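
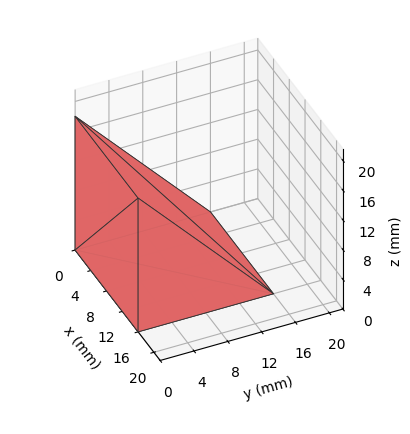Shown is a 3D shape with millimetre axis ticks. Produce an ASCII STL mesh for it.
Reading the render: the shape is a wedge (ramp): 16 × 16 mm base, rising to 18 mm along the y=0 edge and sloping linearly to z=0 at y=16 (dimensions read to the nearest mm from the axis ticks). For the STL, each face is triangulated and given an outward normal.

solid part
  facet normal 0.0000 0.0000 -1.0000
    outer loop
      vertex 16.00 16.00 0.00
      vertex 16.00 0.00 0.00
      vertex 0.00 0.00 0.00
    endloop
  endfacet
  facet normal 0.0000 0.0000 -1.0000
    outer loop
      vertex 0.00 16.00 0.00
      vertex 16.00 16.00 0.00
      vertex 0.00 0.00 0.00
    endloop
  endfacet
  facet normal 0.0000 -1.0000 0.0000
    outer loop
      vertex 0.00 0.00 0.00
      vertex 16.00 0.00 0.00
      vertex 16.00 0.00 18.00
    endloop
  endfacet
  facet normal 0.0000 -1.0000 0.0000
    outer loop
      vertex 0.00 0.00 0.00
      vertex 16.00 0.00 18.00
      vertex 0.00 0.00 18.00
    endloop
  endfacet
  facet normal 0.0000 0.7474 0.6644
    outer loop
      vertex 0.00 0.00 18.00
      vertex 16.00 0.00 18.00
      vertex 16.00 16.00 0.00
    endloop
  endfacet
  facet normal 0.0000 0.7474 0.6644
    outer loop
      vertex 0.00 0.00 18.00
      vertex 16.00 16.00 0.00
      vertex 0.00 16.00 0.00
    endloop
  endfacet
  facet normal -1.0000 0.0000 0.0000
    outer loop
      vertex 0.00 0.00 18.00
      vertex 0.00 16.00 0.00
      vertex 0.00 0.00 0.00
    endloop
  endfacet
  facet normal 1.0000 0.0000 0.0000
    outer loop
      vertex 16.00 0.00 0.00
      vertex 16.00 16.00 0.00
      vertex 16.00 0.00 18.00
    endloop
  endfacet
endsolid part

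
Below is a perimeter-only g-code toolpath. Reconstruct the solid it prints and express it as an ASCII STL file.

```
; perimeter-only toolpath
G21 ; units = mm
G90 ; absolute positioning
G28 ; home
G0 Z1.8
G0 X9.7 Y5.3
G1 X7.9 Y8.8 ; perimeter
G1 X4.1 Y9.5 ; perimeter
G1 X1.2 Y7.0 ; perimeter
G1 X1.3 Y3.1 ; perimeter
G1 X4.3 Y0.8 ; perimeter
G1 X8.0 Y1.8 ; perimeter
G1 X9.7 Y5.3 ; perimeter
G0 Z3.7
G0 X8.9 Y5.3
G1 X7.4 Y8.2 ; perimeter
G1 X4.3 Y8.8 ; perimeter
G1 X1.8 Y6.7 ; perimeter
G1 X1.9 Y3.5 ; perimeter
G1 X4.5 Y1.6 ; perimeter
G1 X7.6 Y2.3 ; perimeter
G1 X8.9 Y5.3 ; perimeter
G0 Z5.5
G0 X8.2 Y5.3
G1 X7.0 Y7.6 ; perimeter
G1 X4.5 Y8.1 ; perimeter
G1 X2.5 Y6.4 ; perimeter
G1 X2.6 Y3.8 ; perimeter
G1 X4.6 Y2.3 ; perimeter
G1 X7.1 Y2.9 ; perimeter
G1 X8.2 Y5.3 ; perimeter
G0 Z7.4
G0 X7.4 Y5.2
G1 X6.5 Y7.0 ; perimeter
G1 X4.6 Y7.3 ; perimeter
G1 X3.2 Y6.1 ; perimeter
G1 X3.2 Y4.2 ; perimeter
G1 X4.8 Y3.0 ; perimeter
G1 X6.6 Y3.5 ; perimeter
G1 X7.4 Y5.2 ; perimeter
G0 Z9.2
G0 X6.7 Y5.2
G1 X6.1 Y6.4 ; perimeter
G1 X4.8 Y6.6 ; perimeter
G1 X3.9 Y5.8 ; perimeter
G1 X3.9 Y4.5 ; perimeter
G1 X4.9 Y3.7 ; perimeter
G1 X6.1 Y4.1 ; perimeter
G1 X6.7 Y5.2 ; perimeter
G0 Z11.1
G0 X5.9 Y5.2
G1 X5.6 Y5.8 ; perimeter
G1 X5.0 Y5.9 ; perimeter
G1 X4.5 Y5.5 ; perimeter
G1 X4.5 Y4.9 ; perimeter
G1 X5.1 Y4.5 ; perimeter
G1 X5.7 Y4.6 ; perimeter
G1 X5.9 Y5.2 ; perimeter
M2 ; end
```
solid part
  facet normal 0.0000 0.0000 -1.0000
    outer loop
      vertex 3.9 10.2 0.0
      vertex 8.3 9.4 0.0
      vertex 10.4 5.3 0.0
    endloop
  endfacet
  facet normal 0.0000 0.0000 -1.0000
    outer loop
      vertex 0.5 7.3 0.0
      vertex 3.9 10.2 0.0
      vertex 10.4 5.3 0.0
    endloop
  endfacet
  facet normal 0.0000 0.0000 -1.0000
    outer loop
      vertex 0.6 2.8 0.0
      vertex 0.5 7.3 0.0
      vertex 10.4 5.3 0.0
    endloop
  endfacet
  facet normal 0.0000 0.0000 -1.0000
    outer loop
      vertex 4.2 0.1 0.0
      vertex 0.6 2.8 0.0
      vertex 10.4 5.3 0.0
    endloop
  endfacet
  facet normal 0.0000 0.0000 -1.0000
    outer loop
      vertex 8.5 1.2 0.0
      vertex 4.2 0.1 0.0
      vertex 10.4 5.3 0.0
    endloop
  endfacet
  facet normal 0.8368 0.4286 0.3406
    outer loop
      vertex 10.4 5.3 0.0
      vertex 8.3 9.4 0.0
      vertex 5.2 5.2 12.9
    endloop
  endfacet
  facet normal 0.1681 0.9247 0.3415
    outer loop
      vertex 8.3 9.4 0.0
      vertex 3.9 10.2 0.0
      vertex 5.2 5.2 12.9
    endloop
  endfacet
  facet normal -0.6105 0.7158 0.3390
    outer loop
      vertex 3.9 10.2 0.0
      vertex 0.5 7.3 0.0
      vertex 5.2 5.2 12.9
    endloop
  endfacet
  facet normal -0.9405 -0.0209 0.3392
    outer loop
      vertex 0.5 7.3 0.0
      vertex 0.6 2.8 0.0
      vertex 5.2 5.2 12.9
    endloop
  endfacet
  facet normal -0.5640 -0.7520 0.3410
    outer loop
      vertex 0.6 2.8 0.0
      vertex 4.2 0.1 0.0
      vertex 5.2 5.2 12.9
    endloop
  endfacet
  facet normal 0.2329 -0.9104 0.3419
    outer loop
      vertex 4.2 0.1 0.0
      vertex 8.5 1.2 0.0
      vertex 5.2 5.2 12.9
    endloop
  endfacet
  facet normal 0.8530 -0.3953 0.3408
    outer loop
      vertex 8.5 1.2 0.0
      vertex 10.4 5.3 0.0
      vertex 5.2 5.2 12.9
    endloop
  endfacet
endsolid part

The G0 Z moves step by Δz≈1.8 mm. The G1 loops shrink linearly with z, so the solid tapers from its base footprint up to z≈12.9. Closing with a flat bottom cap and the tapered top and triangulating gives 12 facets — a regular 7-sided pyramid, base circumscribed radius ≈ 5.2 mm, apex at z ≈ 12.9 mm.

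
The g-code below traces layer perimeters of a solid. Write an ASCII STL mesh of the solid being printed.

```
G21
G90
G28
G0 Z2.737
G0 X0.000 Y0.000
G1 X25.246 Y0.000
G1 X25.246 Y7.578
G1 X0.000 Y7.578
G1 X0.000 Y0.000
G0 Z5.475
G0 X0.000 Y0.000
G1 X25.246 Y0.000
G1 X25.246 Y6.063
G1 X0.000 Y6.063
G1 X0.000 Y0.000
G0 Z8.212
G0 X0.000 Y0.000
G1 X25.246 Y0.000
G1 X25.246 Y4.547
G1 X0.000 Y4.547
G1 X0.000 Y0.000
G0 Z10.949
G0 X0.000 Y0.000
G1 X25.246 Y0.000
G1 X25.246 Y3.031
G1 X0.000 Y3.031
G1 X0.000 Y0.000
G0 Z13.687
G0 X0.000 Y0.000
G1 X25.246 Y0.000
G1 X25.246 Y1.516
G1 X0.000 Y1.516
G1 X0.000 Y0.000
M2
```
solid part
  facet normal 0.0000 0.0000 -1.0000
    outer loop
      vertex 25.246 9.094 0.000
      vertex 25.246 0.000 0.000
      vertex 0.000 0.000 0.000
    endloop
  endfacet
  facet normal 0.0000 0.0000 -1.0000
    outer loop
      vertex 0.000 9.094 0.000
      vertex 25.246 9.094 0.000
      vertex 0.000 0.000 0.000
    endloop
  endfacet
  facet normal 0.0000 -1.0000 0.0000
    outer loop
      vertex 0.000 0.000 0.000
      vertex 25.246 0.000 0.000
      vertex 25.246 0.000 16.424
    endloop
  endfacet
  facet normal 0.0000 -1.0000 0.0000
    outer loop
      vertex 0.000 0.000 0.000
      vertex 25.246 0.000 16.424
      vertex 0.000 0.000 16.424
    endloop
  endfacet
  facet normal 0.0000 0.8748 0.4844
    outer loop
      vertex 0.000 0.000 16.424
      vertex 25.246 0.000 16.424
      vertex 25.246 9.094 0.000
    endloop
  endfacet
  facet normal 0.0000 0.8748 0.4844
    outer loop
      vertex 0.000 0.000 16.424
      vertex 25.246 9.094 0.000
      vertex 0.000 9.094 0.000
    endloop
  endfacet
  facet normal -1.0000 0.0000 0.0000
    outer loop
      vertex 0.000 0.000 16.424
      vertex 0.000 9.094 0.000
      vertex 0.000 0.000 0.000
    endloop
  endfacet
  facet normal 1.0000 0.0000 0.0000
    outer loop
      vertex 25.246 0.000 0.000
      vertex 25.246 9.094 0.000
      vertex 25.246 0.000 16.424
    endloop
  endfacet
endsolid part

The G0 Z moves step by Δz≈2.737 mm. The G1 loops shrink linearly with z, so the solid tapers from its base footprint up to z≈16.4. Closing with a flat bottom cap and the tapered top and triangulating gives 8 facets — a wedge (ramp): 25.2 × 9.09 mm base, rising to 16.4 mm along the y=0 edge and sloping linearly to z=0 at y=9.09.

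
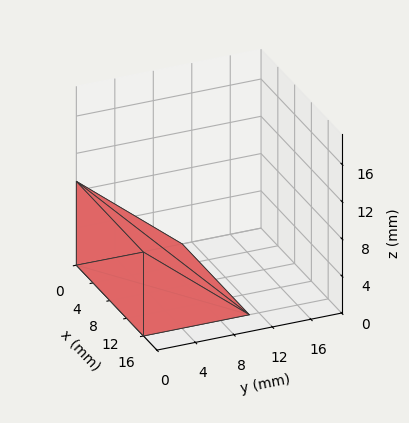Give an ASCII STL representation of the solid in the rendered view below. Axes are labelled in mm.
Reading the render: the shape is a wedge (ramp): 16 × 11 mm base, rising to 9 mm along the y=0 edge and sloping linearly to z=0 at y=11 (dimensions read to the nearest mm from the axis ticks). For the STL, each face is triangulated and given an outward normal.

solid part
  facet normal 0.0000 0.0000 -1.0000
    outer loop
      vertex 16.0 11.0 0.0
      vertex 16.0 0.0 0.0
      vertex 0.0 0.0 0.0
    endloop
  endfacet
  facet normal 0.0000 0.0000 -1.0000
    outer loop
      vertex 0.0 11.0 0.0
      vertex 16.0 11.0 0.0
      vertex 0.0 0.0 0.0
    endloop
  endfacet
  facet normal 0.0000 -1.0000 0.0000
    outer loop
      vertex 0.0 0.0 0.0
      vertex 16.0 0.0 0.0
      vertex 16.0 0.0 9.0
    endloop
  endfacet
  facet normal 0.0000 -1.0000 0.0000
    outer loop
      vertex 0.0 0.0 0.0
      vertex 16.0 0.0 9.0
      vertex 0.0 0.0 9.0
    endloop
  endfacet
  facet normal 0.0000 0.6332 0.7740
    outer loop
      vertex 0.0 0.0 9.0
      vertex 16.0 0.0 9.0
      vertex 16.0 11.0 0.0
    endloop
  endfacet
  facet normal 0.0000 0.6332 0.7740
    outer loop
      vertex 0.0 0.0 9.0
      vertex 16.0 11.0 0.0
      vertex 0.0 11.0 0.0
    endloop
  endfacet
  facet normal -1.0000 0.0000 0.0000
    outer loop
      vertex 0.0 0.0 9.0
      vertex 0.0 11.0 0.0
      vertex 0.0 0.0 0.0
    endloop
  endfacet
  facet normal 1.0000 0.0000 0.0000
    outer loop
      vertex 16.0 0.0 0.0
      vertex 16.0 11.0 0.0
      vertex 16.0 0.0 9.0
    endloop
  endfacet
endsolid part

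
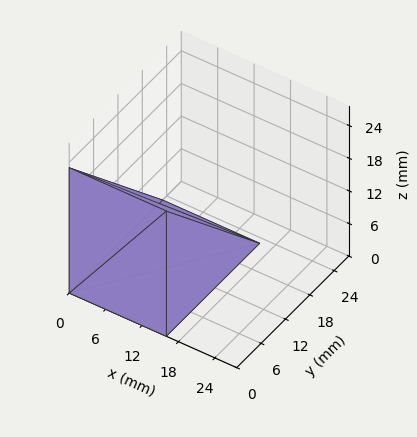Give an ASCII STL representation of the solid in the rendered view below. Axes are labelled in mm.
Reading the render: the shape is a wedge (ramp): 16 × 23 mm base, rising to 23 mm along the y=0 edge and sloping linearly to z=0 at y=23 (dimensions read to the nearest mm from the axis ticks). For the STL, each face is triangulated and given an outward normal.

solid part
  facet normal 0.0000 0.0000 -1.0000
    outer loop
      vertex 16.0 23.0 0.0
      vertex 16.0 0.0 0.0
      vertex 0.0 0.0 0.0
    endloop
  endfacet
  facet normal 0.0000 0.0000 -1.0000
    outer loop
      vertex 0.0 23.0 0.0
      vertex 16.0 23.0 0.0
      vertex 0.0 0.0 0.0
    endloop
  endfacet
  facet normal 0.0000 -1.0000 0.0000
    outer loop
      vertex 0.0 0.0 0.0
      vertex 16.0 0.0 0.0
      vertex 16.0 0.0 23.0
    endloop
  endfacet
  facet normal 0.0000 -1.0000 0.0000
    outer loop
      vertex 0.0 0.0 0.0
      vertex 16.0 0.0 23.0
      vertex 0.0 0.0 23.0
    endloop
  endfacet
  facet normal 0.0000 0.7071 0.7071
    outer loop
      vertex 0.0 0.0 23.0
      vertex 16.0 0.0 23.0
      vertex 16.0 23.0 0.0
    endloop
  endfacet
  facet normal 0.0000 0.7071 0.7071
    outer loop
      vertex 0.0 0.0 23.0
      vertex 16.0 23.0 0.0
      vertex 0.0 23.0 0.0
    endloop
  endfacet
  facet normal -1.0000 0.0000 0.0000
    outer loop
      vertex 0.0 0.0 23.0
      vertex 0.0 23.0 0.0
      vertex 0.0 0.0 0.0
    endloop
  endfacet
  facet normal 1.0000 0.0000 0.0000
    outer loop
      vertex 16.0 0.0 0.0
      vertex 16.0 23.0 0.0
      vertex 16.0 0.0 23.0
    endloop
  endfacet
endsolid part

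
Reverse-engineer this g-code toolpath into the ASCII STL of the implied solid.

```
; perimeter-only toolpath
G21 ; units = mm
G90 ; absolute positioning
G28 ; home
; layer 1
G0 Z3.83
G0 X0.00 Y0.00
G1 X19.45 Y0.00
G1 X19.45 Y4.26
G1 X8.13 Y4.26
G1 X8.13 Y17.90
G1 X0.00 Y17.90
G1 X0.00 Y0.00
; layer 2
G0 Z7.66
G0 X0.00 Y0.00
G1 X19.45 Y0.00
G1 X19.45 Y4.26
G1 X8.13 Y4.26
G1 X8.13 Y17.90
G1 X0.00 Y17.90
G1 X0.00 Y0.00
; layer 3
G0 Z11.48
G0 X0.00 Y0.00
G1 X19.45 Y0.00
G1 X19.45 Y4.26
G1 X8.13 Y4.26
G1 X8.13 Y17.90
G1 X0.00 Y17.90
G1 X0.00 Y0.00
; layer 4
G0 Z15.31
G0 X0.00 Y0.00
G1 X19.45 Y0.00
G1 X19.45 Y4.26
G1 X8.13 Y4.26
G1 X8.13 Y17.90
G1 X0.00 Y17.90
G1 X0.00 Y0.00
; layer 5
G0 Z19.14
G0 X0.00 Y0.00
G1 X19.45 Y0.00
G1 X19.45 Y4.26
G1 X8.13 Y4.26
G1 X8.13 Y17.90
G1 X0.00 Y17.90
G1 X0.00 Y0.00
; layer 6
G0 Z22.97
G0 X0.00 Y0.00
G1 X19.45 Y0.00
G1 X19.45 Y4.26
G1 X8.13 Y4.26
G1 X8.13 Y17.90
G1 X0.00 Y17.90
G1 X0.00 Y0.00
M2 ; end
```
solid part
  facet normal 0.0000 0.0000 -1.0000
    outer loop
      vertex 19.45 4.26 0.00
      vertex 19.45 0.00 0.00
      vertex 0.00 0.00 0.00
    endloop
  endfacet
  facet normal 0.0000 0.0000 -1.0000
    outer loop
      vertex 8.13 4.26 0.00
      vertex 19.45 4.26 0.00
      vertex 0.00 0.00 0.00
    endloop
  endfacet
  facet normal 0.0000 0.0000 -1.0000
    outer loop
      vertex 8.13 17.90 0.00
      vertex 8.13 4.26 0.00
      vertex 0.00 0.00 0.00
    endloop
  endfacet
  facet normal 0.0000 0.0000 -1.0000
    outer loop
      vertex 0.00 17.90 0.00
      vertex 8.13 17.90 0.00
      vertex 0.00 0.00 0.00
    endloop
  endfacet
  facet normal 0.0000 0.0000 1.0000
    outer loop
      vertex 0.00 0.00 22.97
      vertex 19.45 0.00 22.97
      vertex 19.45 4.26 22.97
    endloop
  endfacet
  facet normal 0.0000 0.0000 1.0000
    outer loop
      vertex 0.00 0.00 22.97
      vertex 19.45 4.26 22.97
      vertex 8.13 4.26 22.97
    endloop
  endfacet
  facet normal 0.0000 0.0000 1.0000
    outer loop
      vertex 0.00 0.00 22.97
      vertex 8.13 4.26 22.97
      vertex 8.13 17.90 22.97
    endloop
  endfacet
  facet normal 0.0000 0.0000 1.0000
    outer loop
      vertex 0.00 0.00 22.97
      vertex 8.13 17.90 22.97
      vertex 0.00 17.90 22.97
    endloop
  endfacet
  facet normal 0.0000 -1.0000 0.0000
    outer loop
      vertex 0.00 0.00 0.00
      vertex 19.45 0.00 0.00
      vertex 19.45 0.00 22.97
    endloop
  endfacet
  facet normal 0.0000 -1.0000 0.0000
    outer loop
      vertex 0.00 0.00 0.00
      vertex 19.45 0.00 22.97
      vertex 0.00 0.00 22.97
    endloop
  endfacet
  facet normal 1.0000 0.0000 0.0000
    outer loop
      vertex 19.45 0.00 0.00
      vertex 19.45 4.26 0.00
      vertex 19.45 4.26 22.97
    endloop
  endfacet
  facet normal 1.0000 0.0000 0.0000
    outer loop
      vertex 19.45 0.00 0.00
      vertex 19.45 4.26 22.97
      vertex 19.45 0.00 22.97
    endloop
  endfacet
  facet normal 0.0000 1.0000 0.0000
    outer loop
      vertex 19.45 4.26 0.00
      vertex 8.13 4.26 0.00
      vertex 8.13 4.26 22.97
    endloop
  endfacet
  facet normal 0.0000 1.0000 0.0000
    outer loop
      vertex 19.45 4.26 0.00
      vertex 8.13 4.26 22.97
      vertex 19.45 4.26 22.97
    endloop
  endfacet
  facet normal 1.0000 0.0000 0.0000
    outer loop
      vertex 8.13 4.26 0.00
      vertex 8.13 17.90 0.00
      vertex 8.13 17.90 22.97
    endloop
  endfacet
  facet normal 1.0000 0.0000 0.0000
    outer loop
      vertex 8.13 4.26 0.00
      vertex 8.13 17.90 22.97
      vertex 8.13 4.26 22.97
    endloop
  endfacet
  facet normal 0.0000 1.0000 0.0000
    outer loop
      vertex 8.13 17.90 0.00
      vertex 0.00 17.90 0.00
      vertex 0.00 17.90 22.97
    endloop
  endfacet
  facet normal 0.0000 1.0000 0.0000
    outer loop
      vertex 8.13 17.90 0.00
      vertex 0.00 17.90 22.97
      vertex 8.13 17.90 22.97
    endloop
  endfacet
  facet normal -1.0000 0.0000 0.0000
    outer loop
      vertex 0.00 17.90 0.00
      vertex 0.00 0.00 0.00
      vertex 0.00 0.00 22.97
    endloop
  endfacet
  facet normal -1.0000 0.0000 0.0000
    outer loop
      vertex 0.00 17.90 0.00
      vertex 0.00 0.00 22.97
      vertex 0.00 17.90 22.97
    endloop
  endfacet
endsolid part

The G0 Z moves step by Δz≈3.83 mm. Every layer's G1 loop is the same polygon, so the solid is a straight extrusion of it from z=0 to z≈23. Closing with flat bottom and top caps and triangulating gives 20 facets — an L-shaped prism: outer 19.4 × 17.9 mm, arm thicknesses ≈ 4.26 mm (horizontal) and 8.13 mm (vertical), extruded 23 mm in z.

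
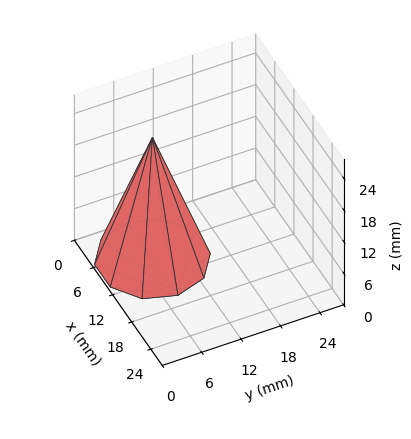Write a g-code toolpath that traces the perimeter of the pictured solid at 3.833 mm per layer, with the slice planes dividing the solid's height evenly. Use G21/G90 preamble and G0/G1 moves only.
Reading the render: the shape is a regular 10-sided pyramid, base circumscribed radius ≈ 8 mm, apex at z ≈ 23 mm (dimensions read to the nearest mm from the axis ticks). For the g-code, the solid's height is divided into equal slices at the stated Δz and each level perimeter traced with G1 moves after a G0 lift.

; perimeter-only toolpath
G21 ; units = mm
G90 ; absolute positioning
G28 ; home
; layer 1
G0 Z3.833
G0 X14.667 Y8.000
G1 X13.393 Y11.918
G1 X10.060 Y14.340
G1 X5.940 Y14.340
G1 X2.607 Y11.918
G1 X1.333 Y8.000
G1 X2.607 Y4.082
G1 X5.940 Y1.660
G1 X10.060 Y1.660
G1 X13.393 Y4.082
G1 X14.667 Y8.000
; layer 2
G0 Z7.667
G0 X13.333 Y8.000
G1 X12.315 Y11.135
G1 X9.648 Y13.072
G1 X6.352 Y13.072
G1 X3.685 Y11.135
G1 X2.667 Y8.000
G1 X3.685 Y4.865
G1 X6.352 Y2.928
G1 X9.648 Y2.928
G1 X12.315 Y4.865
G1 X13.333 Y8.000
; layer 3
G0 Z11.500
G0 X12.000 Y8.000
G1 X11.236 Y10.351
G1 X9.236 Y11.804
G1 X6.764 Y11.804
G1 X4.764 Y10.351
G1 X4.000 Y8.000
G1 X4.764 Y5.649
G1 X6.764 Y4.196
G1 X9.236 Y4.196
G1 X11.236 Y5.649
G1 X12.000 Y8.000
; layer 4
G0 Z15.333
G0 X10.667 Y8.000
G1 X10.157 Y9.567
G1 X8.824 Y10.536
G1 X7.176 Y10.536
G1 X5.843 Y9.567
G1 X5.333 Y8.000
G1 X5.843 Y6.433
G1 X7.176 Y5.464
G1 X8.824 Y5.464
G1 X10.157 Y6.433
G1 X10.667 Y8.000
; layer 5
G0 Z19.167
G0 X9.333 Y8.000
G1 X9.079 Y8.784
G1 X8.412 Y9.268
G1 X7.588 Y9.268
G1 X6.921 Y8.784
G1 X6.667 Y8.000
G1 X6.921 Y7.216
G1 X7.588 Y6.732
G1 X8.412 Y6.732
G1 X9.079 Y7.216
G1 X9.333 Y8.000
M2 ; end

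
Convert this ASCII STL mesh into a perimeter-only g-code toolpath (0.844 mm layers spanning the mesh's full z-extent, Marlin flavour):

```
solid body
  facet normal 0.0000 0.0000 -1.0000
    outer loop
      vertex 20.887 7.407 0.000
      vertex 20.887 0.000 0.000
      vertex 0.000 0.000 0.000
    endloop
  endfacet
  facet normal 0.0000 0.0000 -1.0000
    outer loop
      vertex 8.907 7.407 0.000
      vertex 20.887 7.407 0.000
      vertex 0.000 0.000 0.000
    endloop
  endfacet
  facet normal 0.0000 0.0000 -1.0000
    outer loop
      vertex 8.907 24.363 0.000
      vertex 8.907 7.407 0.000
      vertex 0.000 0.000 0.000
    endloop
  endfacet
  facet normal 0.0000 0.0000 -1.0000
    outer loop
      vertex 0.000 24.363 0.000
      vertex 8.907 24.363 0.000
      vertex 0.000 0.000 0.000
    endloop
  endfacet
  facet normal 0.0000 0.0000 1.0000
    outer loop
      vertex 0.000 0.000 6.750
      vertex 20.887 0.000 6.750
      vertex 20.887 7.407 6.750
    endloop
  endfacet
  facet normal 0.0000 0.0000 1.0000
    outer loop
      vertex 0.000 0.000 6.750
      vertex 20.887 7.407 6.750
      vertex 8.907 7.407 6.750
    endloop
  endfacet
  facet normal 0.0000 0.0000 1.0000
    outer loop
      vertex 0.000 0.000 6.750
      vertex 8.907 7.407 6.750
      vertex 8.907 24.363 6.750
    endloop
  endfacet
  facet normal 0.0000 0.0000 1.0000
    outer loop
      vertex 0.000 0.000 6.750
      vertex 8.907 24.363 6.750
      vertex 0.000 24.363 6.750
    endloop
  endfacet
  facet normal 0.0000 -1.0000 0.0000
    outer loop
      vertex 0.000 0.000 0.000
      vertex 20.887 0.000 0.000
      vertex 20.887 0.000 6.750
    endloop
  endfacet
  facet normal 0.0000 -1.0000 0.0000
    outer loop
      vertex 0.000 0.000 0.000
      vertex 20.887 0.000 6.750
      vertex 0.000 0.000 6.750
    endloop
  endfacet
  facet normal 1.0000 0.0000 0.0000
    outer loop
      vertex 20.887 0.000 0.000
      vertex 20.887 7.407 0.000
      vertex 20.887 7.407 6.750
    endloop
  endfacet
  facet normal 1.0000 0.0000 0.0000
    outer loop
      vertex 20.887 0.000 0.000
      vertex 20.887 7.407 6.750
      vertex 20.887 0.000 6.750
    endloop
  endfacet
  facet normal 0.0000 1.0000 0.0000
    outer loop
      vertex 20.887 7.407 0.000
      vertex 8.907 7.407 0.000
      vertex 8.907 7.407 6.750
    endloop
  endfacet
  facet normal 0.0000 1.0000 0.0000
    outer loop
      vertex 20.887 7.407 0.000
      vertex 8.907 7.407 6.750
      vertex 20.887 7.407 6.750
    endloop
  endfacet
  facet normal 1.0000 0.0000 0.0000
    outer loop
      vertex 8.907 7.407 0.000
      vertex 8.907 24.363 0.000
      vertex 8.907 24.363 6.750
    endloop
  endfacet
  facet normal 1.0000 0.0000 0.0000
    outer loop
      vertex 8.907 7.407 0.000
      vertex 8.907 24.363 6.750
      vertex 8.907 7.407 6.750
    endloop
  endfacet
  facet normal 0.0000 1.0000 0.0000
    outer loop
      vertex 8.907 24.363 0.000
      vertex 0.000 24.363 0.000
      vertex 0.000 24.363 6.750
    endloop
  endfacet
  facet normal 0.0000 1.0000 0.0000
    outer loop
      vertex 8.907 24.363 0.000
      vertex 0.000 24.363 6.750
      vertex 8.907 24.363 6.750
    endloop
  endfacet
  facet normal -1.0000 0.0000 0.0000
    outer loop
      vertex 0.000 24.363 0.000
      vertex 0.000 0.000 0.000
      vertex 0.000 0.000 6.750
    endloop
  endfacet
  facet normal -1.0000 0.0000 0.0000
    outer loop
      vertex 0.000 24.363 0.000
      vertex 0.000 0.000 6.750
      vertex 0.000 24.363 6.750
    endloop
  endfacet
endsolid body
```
; perimeter-only toolpath
G21 ; units = mm
G90 ; absolute positioning
G28 ; home
; layer 1
G0 Z0.844
G0 X0.000 Y0.000
G1 X20.887 Y0.000
G1 X20.887 Y7.407
G1 X8.907 Y7.407
G1 X8.907 Y24.363
G1 X0.000 Y24.363
G1 X0.000 Y0.000
; layer 2
G0 Z1.688
G0 X0.000 Y0.000
G1 X20.887 Y0.000
G1 X20.887 Y7.407
G1 X8.907 Y7.407
G1 X8.907 Y24.363
G1 X0.000 Y24.363
G1 X0.000 Y0.000
; layer 3
G0 Z2.531
G0 X0.000 Y0.000
G1 X20.887 Y0.000
G1 X20.887 Y7.407
G1 X8.907 Y7.407
G1 X8.907 Y24.363
G1 X0.000 Y24.363
G1 X0.000 Y0.000
; layer 4
G0 Z3.375
G0 X0.000 Y0.000
G1 X20.887 Y0.000
G1 X20.887 Y7.407
G1 X8.907 Y7.407
G1 X8.907 Y24.363
G1 X0.000 Y24.363
G1 X0.000 Y0.000
; layer 5
G0 Z4.219
G0 X0.000 Y0.000
G1 X20.887 Y0.000
G1 X20.887 Y7.407
G1 X8.907 Y7.407
G1 X8.907 Y24.363
G1 X0.000 Y24.363
G1 X0.000 Y0.000
; layer 6
G0 Z5.062
G0 X0.000 Y0.000
G1 X20.887 Y0.000
G1 X20.887 Y7.407
G1 X8.907 Y7.407
G1 X8.907 Y24.363
G1 X0.000 Y24.363
G1 X0.000 Y0.000
; layer 7
G0 Z5.906
G0 X0.000 Y0.000
G1 X20.887 Y0.000
G1 X20.887 Y7.407
G1 X8.907 Y7.407
G1 X8.907 Y24.363
G1 X0.000 Y24.363
G1 X0.000 Y0.000
; layer 8
G0 Z6.750
G0 X0.000 Y0.000
G1 X20.887 Y0.000
G1 X20.887 Y7.407
G1 X8.907 Y7.407
G1 X8.907 Y24.363
G1 X0.000 Y24.363
G1 X0.000 Y0.000
M2 ; end

The solid is an L-shaped prism: outer 20.9 × 24.4 mm, arm thicknesses ≈ 7.41 mm (horizontal) and 8.91 mm (vertical), extruded 6.75 mm in z. Slicing at Δz = 0.844 mm — 8 equal slices spanning the solid's height, so layer i sits at z = i·h/8 — gives 8 non-empty perimeters. Each is a 6-segment closed polygon; G0 lifts to the layer z and rapids to the start vertex, then G1 traces the edges.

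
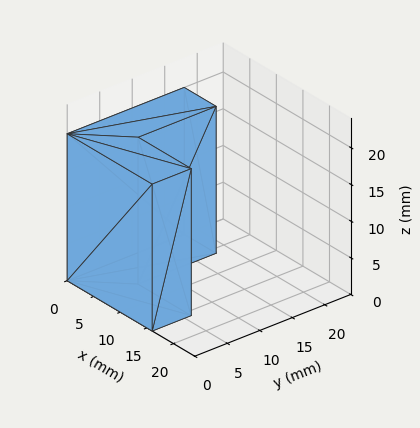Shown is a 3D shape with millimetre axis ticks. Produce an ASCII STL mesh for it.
Reading the render: the shape is an L-shaped prism: outer 16 × 18 mm, arm thicknesses ≈ 6 mm (horizontal) and 6 mm (vertical), extruded 20 mm in z (dimensions read to the nearest mm from the axis ticks). For the STL, each face is triangulated and given an outward normal.

solid part
  facet normal 0.0000 0.0000 -1.0000
    outer loop
      vertex 16.000 6.000 0.000
      vertex 16.000 0.000 0.000
      vertex 0.000 0.000 0.000
    endloop
  endfacet
  facet normal 0.0000 0.0000 -1.0000
    outer loop
      vertex 6.000 6.000 0.000
      vertex 16.000 6.000 0.000
      vertex 0.000 0.000 0.000
    endloop
  endfacet
  facet normal 0.0000 0.0000 -1.0000
    outer loop
      vertex 6.000 18.000 0.000
      vertex 6.000 6.000 0.000
      vertex 0.000 0.000 0.000
    endloop
  endfacet
  facet normal 0.0000 0.0000 -1.0000
    outer loop
      vertex 0.000 18.000 0.000
      vertex 6.000 18.000 0.000
      vertex 0.000 0.000 0.000
    endloop
  endfacet
  facet normal 0.0000 0.0000 1.0000
    outer loop
      vertex 0.000 0.000 20.000
      vertex 16.000 0.000 20.000
      vertex 16.000 6.000 20.000
    endloop
  endfacet
  facet normal 0.0000 0.0000 1.0000
    outer loop
      vertex 0.000 0.000 20.000
      vertex 16.000 6.000 20.000
      vertex 6.000 6.000 20.000
    endloop
  endfacet
  facet normal 0.0000 0.0000 1.0000
    outer loop
      vertex 0.000 0.000 20.000
      vertex 6.000 6.000 20.000
      vertex 6.000 18.000 20.000
    endloop
  endfacet
  facet normal 0.0000 0.0000 1.0000
    outer loop
      vertex 0.000 0.000 20.000
      vertex 6.000 18.000 20.000
      vertex 0.000 18.000 20.000
    endloop
  endfacet
  facet normal 0.0000 -1.0000 0.0000
    outer loop
      vertex 0.000 0.000 0.000
      vertex 16.000 0.000 0.000
      vertex 16.000 0.000 20.000
    endloop
  endfacet
  facet normal 0.0000 -1.0000 0.0000
    outer loop
      vertex 0.000 0.000 0.000
      vertex 16.000 0.000 20.000
      vertex 0.000 0.000 20.000
    endloop
  endfacet
  facet normal 1.0000 0.0000 0.0000
    outer loop
      vertex 16.000 0.000 0.000
      vertex 16.000 6.000 0.000
      vertex 16.000 6.000 20.000
    endloop
  endfacet
  facet normal 1.0000 0.0000 0.0000
    outer loop
      vertex 16.000 0.000 0.000
      vertex 16.000 6.000 20.000
      vertex 16.000 0.000 20.000
    endloop
  endfacet
  facet normal 0.0000 1.0000 0.0000
    outer loop
      vertex 16.000 6.000 0.000
      vertex 6.000 6.000 0.000
      vertex 6.000 6.000 20.000
    endloop
  endfacet
  facet normal 0.0000 1.0000 0.0000
    outer loop
      vertex 16.000 6.000 0.000
      vertex 6.000 6.000 20.000
      vertex 16.000 6.000 20.000
    endloop
  endfacet
  facet normal 1.0000 0.0000 0.0000
    outer loop
      vertex 6.000 6.000 0.000
      vertex 6.000 18.000 0.000
      vertex 6.000 18.000 20.000
    endloop
  endfacet
  facet normal 1.0000 0.0000 0.0000
    outer loop
      vertex 6.000 6.000 0.000
      vertex 6.000 18.000 20.000
      vertex 6.000 6.000 20.000
    endloop
  endfacet
  facet normal 0.0000 1.0000 0.0000
    outer loop
      vertex 6.000 18.000 0.000
      vertex 0.000 18.000 0.000
      vertex 0.000 18.000 20.000
    endloop
  endfacet
  facet normal 0.0000 1.0000 0.0000
    outer loop
      vertex 6.000 18.000 0.000
      vertex 0.000 18.000 20.000
      vertex 6.000 18.000 20.000
    endloop
  endfacet
  facet normal -1.0000 0.0000 0.0000
    outer loop
      vertex 0.000 18.000 0.000
      vertex 0.000 0.000 0.000
      vertex 0.000 0.000 20.000
    endloop
  endfacet
  facet normal -1.0000 0.0000 0.0000
    outer loop
      vertex 0.000 18.000 0.000
      vertex 0.000 0.000 20.000
      vertex 0.000 18.000 20.000
    endloop
  endfacet
endsolid part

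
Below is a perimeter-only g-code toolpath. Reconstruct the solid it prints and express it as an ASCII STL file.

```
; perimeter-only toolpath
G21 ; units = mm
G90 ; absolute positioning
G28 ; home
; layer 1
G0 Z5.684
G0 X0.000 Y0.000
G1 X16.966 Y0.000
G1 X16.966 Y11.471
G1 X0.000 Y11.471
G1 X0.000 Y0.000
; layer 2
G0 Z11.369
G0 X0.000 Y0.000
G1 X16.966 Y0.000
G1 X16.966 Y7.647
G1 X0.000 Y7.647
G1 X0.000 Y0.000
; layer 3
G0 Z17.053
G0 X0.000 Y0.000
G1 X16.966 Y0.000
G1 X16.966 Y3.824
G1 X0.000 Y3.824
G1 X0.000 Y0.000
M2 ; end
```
solid part
  facet normal 0.0000 0.0000 -1.0000
    outer loop
      vertex 16.966 15.294 0.000
      vertex 16.966 0.000 0.000
      vertex 0.000 0.000 0.000
    endloop
  endfacet
  facet normal 0.0000 0.0000 -1.0000
    outer loop
      vertex 0.000 15.294 0.000
      vertex 16.966 15.294 0.000
      vertex 0.000 0.000 0.000
    endloop
  endfacet
  facet normal 0.0000 -1.0000 0.0000
    outer loop
      vertex 0.000 0.000 0.000
      vertex 16.966 0.000 0.000
      vertex 16.966 0.000 22.738
    endloop
  endfacet
  facet normal 0.0000 -1.0000 0.0000
    outer loop
      vertex 0.000 0.000 0.000
      vertex 16.966 0.000 22.738
      vertex 0.000 0.000 22.738
    endloop
  endfacet
  facet normal 0.0000 0.8298 0.5581
    outer loop
      vertex 0.000 0.000 22.738
      vertex 16.966 0.000 22.738
      vertex 16.966 15.294 0.000
    endloop
  endfacet
  facet normal 0.0000 0.8298 0.5581
    outer loop
      vertex 0.000 0.000 22.738
      vertex 16.966 15.294 0.000
      vertex 0.000 15.294 0.000
    endloop
  endfacet
  facet normal -1.0000 0.0000 0.0000
    outer loop
      vertex 0.000 0.000 22.738
      vertex 0.000 15.294 0.000
      vertex 0.000 0.000 0.000
    endloop
  endfacet
  facet normal 1.0000 0.0000 0.0000
    outer loop
      vertex 16.966 0.000 0.000
      vertex 16.966 15.294 0.000
      vertex 16.966 0.000 22.738
    endloop
  endfacet
endsolid part

The G0 Z moves step by Δz≈5.684 mm. The G1 loops shrink linearly with z, so the solid tapers from its base footprint up to z≈22.7. Closing with a flat bottom cap and the tapered top and triangulating gives 8 facets — a wedge (ramp): 17 × 15.3 mm base, rising to 22.7 mm along the y=0 edge and sloping linearly to z=0 at y=15.3.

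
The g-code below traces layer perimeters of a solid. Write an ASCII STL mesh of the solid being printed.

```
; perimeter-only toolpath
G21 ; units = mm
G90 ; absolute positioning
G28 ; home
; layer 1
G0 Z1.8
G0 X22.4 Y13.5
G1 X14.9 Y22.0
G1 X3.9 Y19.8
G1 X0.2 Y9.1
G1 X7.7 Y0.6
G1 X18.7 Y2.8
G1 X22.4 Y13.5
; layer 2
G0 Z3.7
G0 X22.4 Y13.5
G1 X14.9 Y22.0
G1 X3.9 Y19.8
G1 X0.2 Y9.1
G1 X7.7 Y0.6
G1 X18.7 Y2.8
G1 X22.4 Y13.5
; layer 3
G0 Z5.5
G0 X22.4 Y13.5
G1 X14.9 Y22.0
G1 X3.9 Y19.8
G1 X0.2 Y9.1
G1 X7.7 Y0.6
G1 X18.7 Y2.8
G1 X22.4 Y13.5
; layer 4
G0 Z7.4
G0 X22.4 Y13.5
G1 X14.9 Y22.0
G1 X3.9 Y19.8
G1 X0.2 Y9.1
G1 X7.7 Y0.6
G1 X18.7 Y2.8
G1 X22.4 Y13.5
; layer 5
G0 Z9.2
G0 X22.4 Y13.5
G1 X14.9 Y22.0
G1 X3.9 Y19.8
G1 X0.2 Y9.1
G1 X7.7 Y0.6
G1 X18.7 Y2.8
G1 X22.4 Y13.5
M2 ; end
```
solid part
  facet normal 0.0000 0.0000 -1.0000
    outer loop
      vertex 3.9 19.8 0.0
      vertex 14.9 22.0 0.0
      vertex 22.4 13.5 0.0
    endloop
  endfacet
  facet normal 0.0000 0.0000 -1.0000
    outer loop
      vertex 0.2 9.1 0.0
      vertex 3.9 19.8 0.0
      vertex 22.4 13.5 0.0
    endloop
  endfacet
  facet normal 0.0000 0.0000 -1.0000
    outer loop
      vertex 7.7 0.6 0.0
      vertex 0.2 9.1 0.0
      vertex 22.4 13.5 0.0
    endloop
  endfacet
  facet normal 0.0000 0.0000 -1.0000
    outer loop
      vertex 18.7 2.8 0.0
      vertex 7.7 0.6 0.0
      vertex 22.4 13.5 0.0
    endloop
  endfacet
  facet normal 0.0000 0.0000 1.0000
    outer loop
      vertex 22.4 13.5 9.2
      vertex 14.9 22.0 9.2
      vertex 3.9 19.8 9.2
    endloop
  endfacet
  facet normal 0.0000 0.0000 1.0000
    outer loop
      vertex 22.4 13.5 9.2
      vertex 3.9 19.8 9.2
      vertex 0.2 9.1 9.2
    endloop
  endfacet
  facet normal 0.0000 0.0000 1.0000
    outer loop
      vertex 22.4 13.5 9.2
      vertex 0.2 9.1 9.2
      vertex 7.7 0.6 9.2
    endloop
  endfacet
  facet normal 0.0000 0.0000 1.0000
    outer loop
      vertex 22.4 13.5 9.2
      vertex 7.7 0.6 9.2
      vertex 18.7 2.8 9.2
    endloop
  endfacet
  facet normal 0.7498 0.6616 0.0000
    outer loop
      vertex 22.4 13.5 0.0
      vertex 14.9 22.0 0.0
      vertex 14.9 22.0 9.2
    endloop
  endfacet
  facet normal 0.7498 0.6616 0.0000
    outer loop
      vertex 22.4 13.5 0.0
      vertex 14.9 22.0 9.2
      vertex 22.4 13.5 9.2
    endloop
  endfacet
  facet normal -0.1961 0.9806 0.0000
    outer loop
      vertex 14.9 22.0 0.0
      vertex 3.9 19.8 0.0
      vertex 3.9 19.8 9.2
    endloop
  endfacet
  facet normal -0.1961 0.9806 0.0000
    outer loop
      vertex 14.9 22.0 0.0
      vertex 3.9 19.8 9.2
      vertex 14.9 22.0 9.2
    endloop
  endfacet
  facet normal -0.9451 0.3268 0.0000
    outer loop
      vertex 3.9 19.8 0.0
      vertex 0.2 9.1 0.0
      vertex 0.2 9.1 9.2
    endloop
  endfacet
  facet normal -0.9451 0.3268 0.0000
    outer loop
      vertex 3.9 19.8 0.0
      vertex 0.2 9.1 9.2
      vertex 3.9 19.8 9.2
    endloop
  endfacet
  facet normal -0.7498 -0.6616 0.0000
    outer loop
      vertex 0.2 9.1 0.0
      vertex 7.7 0.6 0.0
      vertex 7.7 0.6 9.2
    endloop
  endfacet
  facet normal -0.7498 -0.6616 0.0000
    outer loop
      vertex 0.2 9.1 0.0
      vertex 7.7 0.6 9.2
      vertex 0.2 9.1 9.2
    endloop
  endfacet
  facet normal 0.1961 -0.9806 0.0000
    outer loop
      vertex 7.7 0.6 0.0
      vertex 18.7 2.8 0.0
      vertex 18.7 2.8 9.2
    endloop
  endfacet
  facet normal 0.1961 -0.9806 0.0000
    outer loop
      vertex 7.7 0.6 0.0
      vertex 18.7 2.8 9.2
      vertex 7.7 0.6 9.2
    endloop
  endfacet
  facet normal 0.9451 -0.3268 0.0000
    outer loop
      vertex 18.7 2.8 0.0
      vertex 22.4 13.5 0.0
      vertex 22.4 13.5 9.2
    endloop
  endfacet
  facet normal 0.9451 -0.3268 0.0000
    outer loop
      vertex 18.7 2.8 0.0
      vertex 22.4 13.5 9.2
      vertex 18.7 2.8 9.2
    endloop
  endfacet
endsolid part

The G0 Z moves step by Δz≈1.8 mm. Every layer's G1 loop is the same polygon, so the solid is a straight extrusion of it from z=0 to z≈9.2. Closing with flat bottom and top caps and triangulating gives 20 facets — a regular 6-sided prism (a cylinder approximated with 6 flat sides), circumscribed radius ≈ 11.3 mm, height ≈ 9.2 mm.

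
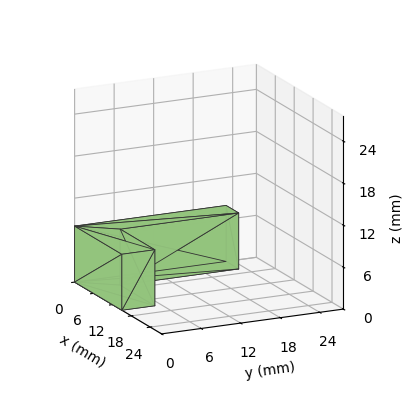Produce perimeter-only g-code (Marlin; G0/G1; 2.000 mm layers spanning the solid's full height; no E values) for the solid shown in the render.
Reading the render: the shape is an L-shaped prism: outer 15 × 23 mm, arm thicknesses ≈ 5 mm (horizontal) and 4 mm (vertical), extruded 8 mm in z (dimensions read to the nearest mm from the axis ticks). For the g-code, the solid's height is divided into equal slices at the stated Δz and each level perimeter traced with G1 moves after a G0 lift.

; perimeter-only toolpath
G21 ; units = mm
G90 ; absolute positioning
G28 ; home
; layer 1
G0 Z2.000
G0 X0.000 Y0.000
G1 X15.000 Y0.000
G1 X15.000 Y5.000
G1 X4.000 Y5.000
G1 X4.000 Y23.000
G1 X0.000 Y23.000
G1 X0.000 Y0.000
; layer 2
G0 Z4.000
G0 X0.000 Y0.000
G1 X15.000 Y0.000
G1 X15.000 Y5.000
G1 X4.000 Y5.000
G1 X4.000 Y23.000
G1 X0.000 Y23.000
G1 X0.000 Y0.000
; layer 3
G0 Z6.000
G0 X0.000 Y0.000
G1 X15.000 Y0.000
G1 X15.000 Y5.000
G1 X4.000 Y5.000
G1 X4.000 Y23.000
G1 X0.000 Y23.000
G1 X0.000 Y0.000
; layer 4
G0 Z8.000
G0 X0.000 Y0.000
G1 X15.000 Y0.000
G1 X15.000 Y5.000
G1 X4.000 Y5.000
G1 X4.000 Y23.000
G1 X0.000 Y23.000
G1 X0.000 Y0.000
M2 ; end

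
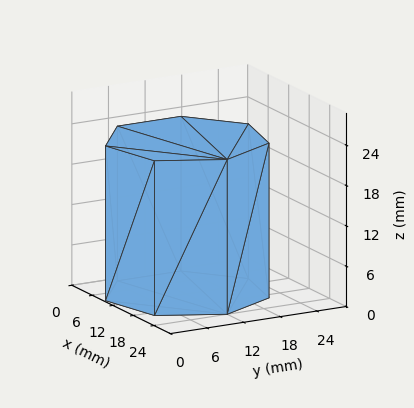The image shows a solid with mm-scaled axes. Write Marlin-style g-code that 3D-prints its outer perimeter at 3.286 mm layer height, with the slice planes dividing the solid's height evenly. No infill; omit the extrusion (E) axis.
Reading the render: the shape is a regular 7-sided prism (a cylinder approximated with 7 flat sides), circumscribed radius ≈ 12 mm, height ≈ 23 mm (dimensions read to the nearest mm from the axis ticks). For the g-code, the solid's height is divided into equal slices at the stated Δz and each level perimeter traced with G1 moves after a G0 lift.

; perimeter-only toolpath
G21 ; units = mm
G90 ; absolute positioning
G28 ; home
; layer 1
G0 Z3.286
G0 X24.000 Y12.000
G1 X19.482 Y21.382
G1 X9.330 Y23.699
G1 X1.188 Y17.207
G1 X1.188 Y6.793
G1 X9.330 Y0.301
G1 X19.482 Y2.618
G1 X24.000 Y12.000
; layer 2
G0 Z6.571
G0 X24.000 Y12.000
G1 X19.482 Y21.382
G1 X9.330 Y23.699
G1 X1.188 Y17.207
G1 X1.188 Y6.793
G1 X9.330 Y0.301
G1 X19.482 Y2.618
G1 X24.000 Y12.000
; layer 3
G0 Z9.857
G0 X24.000 Y12.000
G1 X19.482 Y21.382
G1 X9.330 Y23.699
G1 X1.188 Y17.207
G1 X1.188 Y6.793
G1 X9.330 Y0.301
G1 X19.482 Y2.618
G1 X24.000 Y12.000
; layer 4
G0 Z13.143
G0 X24.000 Y12.000
G1 X19.482 Y21.382
G1 X9.330 Y23.699
G1 X1.188 Y17.207
G1 X1.188 Y6.793
G1 X9.330 Y0.301
G1 X19.482 Y2.618
G1 X24.000 Y12.000
; layer 5
G0 Z16.429
G0 X24.000 Y12.000
G1 X19.482 Y21.382
G1 X9.330 Y23.699
G1 X1.188 Y17.207
G1 X1.188 Y6.793
G1 X9.330 Y0.301
G1 X19.482 Y2.618
G1 X24.000 Y12.000
; layer 6
G0 Z19.714
G0 X24.000 Y12.000
G1 X19.482 Y21.382
G1 X9.330 Y23.699
G1 X1.188 Y17.207
G1 X1.188 Y6.793
G1 X9.330 Y0.301
G1 X19.482 Y2.618
G1 X24.000 Y12.000
; layer 7
G0 Z23.000
G0 X24.000 Y12.000
G1 X19.482 Y21.382
G1 X9.330 Y23.699
G1 X1.188 Y17.207
G1 X1.188 Y6.793
G1 X9.330 Y0.301
G1 X19.482 Y2.618
G1 X24.000 Y12.000
M2 ; end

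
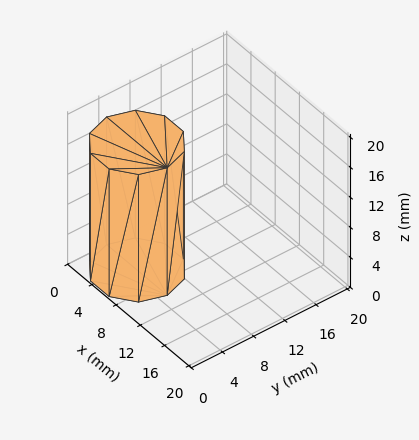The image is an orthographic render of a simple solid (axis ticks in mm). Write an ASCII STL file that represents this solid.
Reading the render: the shape is a regular 10-sided prism (a cylinder approximated with 10 flat sides), circumscribed radius ≈ 5 mm, height ≈ 17 mm (dimensions read to the nearest mm from the axis ticks). For the STL, each face is triangulated and given an outward normal.

solid part
  facet normal 0.0000 0.0000 -1.0000
    outer loop
      vertex 6.545 9.755 0.000
      vertex 9.045 7.939 0.000
      vertex 10.000 5.000 0.000
    endloop
  endfacet
  facet normal 0.0000 0.0000 -1.0000
    outer loop
      vertex 3.455 9.755 0.000
      vertex 6.545 9.755 0.000
      vertex 10.000 5.000 0.000
    endloop
  endfacet
  facet normal 0.0000 0.0000 -1.0000
    outer loop
      vertex 0.955 7.939 0.000
      vertex 3.455 9.755 0.000
      vertex 10.000 5.000 0.000
    endloop
  endfacet
  facet normal 0.0000 0.0000 -1.0000
    outer loop
      vertex 0.000 5.000 0.000
      vertex 0.955 7.939 0.000
      vertex 10.000 5.000 0.000
    endloop
  endfacet
  facet normal 0.0000 0.0000 -1.0000
    outer loop
      vertex 0.955 2.061 0.000
      vertex 0.000 5.000 0.000
      vertex 10.000 5.000 0.000
    endloop
  endfacet
  facet normal 0.0000 0.0000 -1.0000
    outer loop
      vertex 3.455 0.245 0.000
      vertex 0.955 2.061 0.000
      vertex 10.000 5.000 0.000
    endloop
  endfacet
  facet normal 0.0000 0.0000 -1.0000
    outer loop
      vertex 6.545 0.245 0.000
      vertex 3.455 0.245 0.000
      vertex 10.000 5.000 0.000
    endloop
  endfacet
  facet normal 0.0000 0.0000 -1.0000
    outer loop
      vertex 9.045 2.061 0.000
      vertex 6.545 0.245 0.000
      vertex 10.000 5.000 0.000
    endloop
  endfacet
  facet normal 0.0000 0.0000 1.0000
    outer loop
      vertex 10.000 5.000 17.000
      vertex 9.045 7.939 17.000
      vertex 6.545 9.755 17.000
    endloop
  endfacet
  facet normal 0.0000 0.0000 1.0000
    outer loop
      vertex 10.000 5.000 17.000
      vertex 6.545 9.755 17.000
      vertex 3.455 9.755 17.000
    endloop
  endfacet
  facet normal 0.0000 0.0000 1.0000
    outer loop
      vertex 10.000 5.000 17.000
      vertex 3.455 9.755 17.000
      vertex 0.955 7.939 17.000
    endloop
  endfacet
  facet normal 0.0000 0.0000 1.0000
    outer loop
      vertex 10.000 5.000 17.000
      vertex 0.955 7.939 17.000
      vertex 0.000 5.000 17.000
    endloop
  endfacet
  facet normal 0.0000 0.0000 1.0000
    outer loop
      vertex 10.000 5.000 17.000
      vertex 0.000 5.000 17.000
      vertex 0.955 2.061 17.000
    endloop
  endfacet
  facet normal 0.0000 0.0000 1.0000
    outer loop
      vertex 10.000 5.000 17.000
      vertex 0.955 2.061 17.000
      vertex 3.455 0.245 17.000
    endloop
  endfacet
  facet normal 0.0000 0.0000 1.0000
    outer loop
      vertex 10.000 5.000 17.000
      vertex 3.455 0.245 17.000
      vertex 6.545 0.245 17.000
    endloop
  endfacet
  facet normal 0.0000 0.0000 1.0000
    outer loop
      vertex 10.000 5.000 17.000
      vertex 6.545 0.245 17.000
      vertex 9.045 2.061 17.000
    endloop
  endfacet
  facet normal 0.9511 0.3090 0.0000
    outer loop
      vertex 10.000 5.000 0.000
      vertex 9.045 7.939 0.000
      vertex 9.045 7.939 17.000
    endloop
  endfacet
  facet normal 0.9511 0.3090 0.0000
    outer loop
      vertex 10.000 5.000 0.000
      vertex 9.045 7.939 17.000
      vertex 10.000 5.000 17.000
    endloop
  endfacet
  facet normal 0.5877 0.8091 0.0000
    outer loop
      vertex 9.045 7.939 0.000
      vertex 6.545 9.755 0.000
      vertex 6.545 9.755 17.000
    endloop
  endfacet
  facet normal 0.5877 0.8091 0.0000
    outer loop
      vertex 9.045 7.939 0.000
      vertex 6.545 9.755 17.000
      vertex 9.045 7.939 17.000
    endloop
  endfacet
  facet normal 0.0000 1.0000 0.0000
    outer loop
      vertex 6.545 9.755 0.000
      vertex 3.455 9.755 0.000
      vertex 3.455 9.755 17.000
    endloop
  endfacet
  facet normal 0.0000 1.0000 0.0000
    outer loop
      vertex 6.545 9.755 0.000
      vertex 3.455 9.755 17.000
      vertex 6.545 9.755 17.000
    endloop
  endfacet
  facet normal -0.5877 0.8091 0.0000
    outer loop
      vertex 3.455 9.755 0.000
      vertex 0.955 7.939 0.000
      vertex 0.955 7.939 17.000
    endloop
  endfacet
  facet normal -0.5877 0.8091 0.0000
    outer loop
      vertex 3.455 9.755 0.000
      vertex 0.955 7.939 17.000
      vertex 3.455 9.755 17.000
    endloop
  endfacet
  facet normal -0.9511 0.3090 0.0000
    outer loop
      vertex 0.955 7.939 0.000
      vertex 0.000 5.000 0.000
      vertex 0.000 5.000 17.000
    endloop
  endfacet
  facet normal -0.9511 0.3090 0.0000
    outer loop
      vertex 0.955 7.939 0.000
      vertex 0.000 5.000 17.000
      vertex 0.955 7.939 17.000
    endloop
  endfacet
  facet normal -0.9511 -0.3090 0.0000
    outer loop
      vertex 0.000 5.000 0.000
      vertex 0.955 2.061 0.000
      vertex 0.955 2.061 17.000
    endloop
  endfacet
  facet normal -0.9511 -0.3090 0.0000
    outer loop
      vertex 0.000 5.000 0.000
      vertex 0.955 2.061 17.000
      vertex 0.000 5.000 17.000
    endloop
  endfacet
  facet normal -0.5877 -0.8091 0.0000
    outer loop
      vertex 0.955 2.061 0.000
      vertex 3.455 0.245 0.000
      vertex 3.455 0.245 17.000
    endloop
  endfacet
  facet normal -0.5877 -0.8091 0.0000
    outer loop
      vertex 0.955 2.061 0.000
      vertex 3.455 0.245 17.000
      vertex 0.955 2.061 17.000
    endloop
  endfacet
  facet normal 0.0000 -1.0000 0.0000
    outer loop
      vertex 3.455 0.245 0.000
      vertex 6.545 0.245 0.000
      vertex 6.545 0.245 17.000
    endloop
  endfacet
  facet normal 0.0000 -1.0000 0.0000
    outer loop
      vertex 3.455 0.245 0.000
      vertex 6.545 0.245 17.000
      vertex 3.455 0.245 17.000
    endloop
  endfacet
  facet normal 0.5877 -0.8091 0.0000
    outer loop
      vertex 6.545 0.245 0.000
      vertex 9.045 2.061 0.000
      vertex 9.045 2.061 17.000
    endloop
  endfacet
  facet normal 0.5877 -0.8091 0.0000
    outer loop
      vertex 6.545 0.245 0.000
      vertex 9.045 2.061 17.000
      vertex 6.545 0.245 17.000
    endloop
  endfacet
  facet normal 0.9511 -0.3090 0.0000
    outer loop
      vertex 9.045 2.061 0.000
      vertex 10.000 5.000 0.000
      vertex 10.000 5.000 17.000
    endloop
  endfacet
  facet normal 0.9511 -0.3090 0.0000
    outer loop
      vertex 9.045 2.061 0.000
      vertex 10.000 5.000 17.000
      vertex 9.045 2.061 17.000
    endloop
  endfacet
endsolid part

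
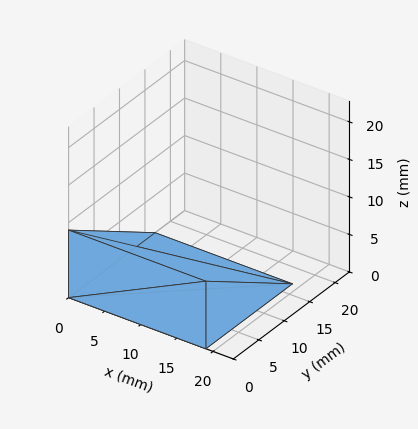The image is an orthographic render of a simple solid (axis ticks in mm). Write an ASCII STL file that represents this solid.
Reading the render: the shape is a wedge (ramp): 19 × 17 mm base, rising to 9 mm along the y=0 edge and sloping linearly to z=0 at y=17 (dimensions read to the nearest mm from the axis ticks). For the STL, each face is triangulated and given an outward normal.

solid part
  facet normal 0.0000 0.0000 -1.0000
    outer loop
      vertex 19.0 17.0 0.0
      vertex 19.0 0.0 0.0
      vertex 0.0 0.0 0.0
    endloop
  endfacet
  facet normal 0.0000 0.0000 -1.0000
    outer loop
      vertex 0.0 17.0 0.0
      vertex 19.0 17.0 0.0
      vertex 0.0 0.0 0.0
    endloop
  endfacet
  facet normal 0.0000 -1.0000 0.0000
    outer loop
      vertex 0.0 0.0 0.0
      vertex 19.0 0.0 0.0
      vertex 19.0 0.0 9.0
    endloop
  endfacet
  facet normal 0.0000 -1.0000 0.0000
    outer loop
      vertex 0.0 0.0 0.0
      vertex 19.0 0.0 9.0
      vertex 0.0 0.0 9.0
    endloop
  endfacet
  facet normal 0.0000 0.4679 0.8838
    outer loop
      vertex 0.0 0.0 9.0
      vertex 19.0 0.0 9.0
      vertex 19.0 17.0 0.0
    endloop
  endfacet
  facet normal 0.0000 0.4679 0.8838
    outer loop
      vertex 0.0 0.0 9.0
      vertex 19.0 17.0 0.0
      vertex 0.0 17.0 0.0
    endloop
  endfacet
  facet normal -1.0000 0.0000 0.0000
    outer loop
      vertex 0.0 0.0 9.0
      vertex 0.0 17.0 0.0
      vertex 0.0 0.0 0.0
    endloop
  endfacet
  facet normal 1.0000 0.0000 0.0000
    outer loop
      vertex 19.0 0.0 0.0
      vertex 19.0 17.0 0.0
      vertex 19.0 0.0 9.0
    endloop
  endfacet
endsolid part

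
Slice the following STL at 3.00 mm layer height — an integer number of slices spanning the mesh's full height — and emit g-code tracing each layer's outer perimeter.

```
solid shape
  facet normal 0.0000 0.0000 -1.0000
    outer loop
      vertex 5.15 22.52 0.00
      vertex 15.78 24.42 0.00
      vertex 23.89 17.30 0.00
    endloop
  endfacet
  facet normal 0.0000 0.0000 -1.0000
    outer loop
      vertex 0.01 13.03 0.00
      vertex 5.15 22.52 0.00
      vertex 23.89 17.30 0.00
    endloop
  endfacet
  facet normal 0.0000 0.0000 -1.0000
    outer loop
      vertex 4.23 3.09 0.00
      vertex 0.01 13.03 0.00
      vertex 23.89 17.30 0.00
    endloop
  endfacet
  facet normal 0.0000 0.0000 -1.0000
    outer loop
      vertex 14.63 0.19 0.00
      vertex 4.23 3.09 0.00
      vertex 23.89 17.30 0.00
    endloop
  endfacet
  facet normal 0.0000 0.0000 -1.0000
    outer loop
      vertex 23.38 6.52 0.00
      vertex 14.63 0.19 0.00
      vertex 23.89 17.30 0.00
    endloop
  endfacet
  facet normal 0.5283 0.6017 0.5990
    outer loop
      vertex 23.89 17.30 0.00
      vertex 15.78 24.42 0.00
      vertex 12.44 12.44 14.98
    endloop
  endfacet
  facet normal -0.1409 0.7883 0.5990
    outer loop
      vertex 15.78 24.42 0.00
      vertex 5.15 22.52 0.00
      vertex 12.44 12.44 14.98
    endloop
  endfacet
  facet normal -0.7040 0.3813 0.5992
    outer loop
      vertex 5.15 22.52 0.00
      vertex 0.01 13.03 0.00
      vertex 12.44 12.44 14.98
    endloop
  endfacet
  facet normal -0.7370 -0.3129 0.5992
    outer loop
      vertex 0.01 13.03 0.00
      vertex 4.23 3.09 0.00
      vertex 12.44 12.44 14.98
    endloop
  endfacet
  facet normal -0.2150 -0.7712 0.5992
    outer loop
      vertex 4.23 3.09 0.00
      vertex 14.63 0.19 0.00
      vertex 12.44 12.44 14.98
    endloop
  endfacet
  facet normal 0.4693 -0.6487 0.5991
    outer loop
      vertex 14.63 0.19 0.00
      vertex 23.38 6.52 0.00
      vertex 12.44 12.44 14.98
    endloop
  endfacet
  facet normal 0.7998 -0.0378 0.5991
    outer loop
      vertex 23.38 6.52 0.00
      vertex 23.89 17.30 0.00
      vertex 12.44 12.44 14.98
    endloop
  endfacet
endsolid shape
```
; perimeter-only toolpath
G21 ; units = mm
G90 ; absolute positioning
G28 ; home
; layer 1
G0 Z3.00
G0 X21.60 Y16.33
G1 X15.11 Y22.02
G1 X6.61 Y20.50
G1 X2.50 Y12.91
G1 X5.87 Y4.96
G1 X14.19 Y2.64
G1 X21.19 Y7.70
G1 X21.60 Y16.33
; layer 2
G0 Z5.99
G0 X19.31 Y15.36
G1 X14.44 Y19.63
G1 X8.07 Y18.49
G1 X4.98 Y12.79
G1 X7.51 Y6.83
G1 X13.75 Y5.09
G1 X19.00 Y8.89
G1 X19.31 Y15.36
; layer 3
G0 Z8.99
G0 X17.02 Y14.38
G1 X13.78 Y17.23
G1 X9.52 Y16.47
G1 X7.47 Y12.68
G1 X9.16 Y8.70
G1 X13.32 Y7.54
G1 X16.82 Y10.07
G1 X17.02 Y14.38
; layer 4
G0 Z11.98
G0 X14.73 Y13.41
G1 X13.11 Y14.84
G1 X10.98 Y14.46
G1 X9.95 Y12.56
G1 X10.80 Y10.57
G1 X12.88 Y9.99
G1 X14.63 Y11.26
G1 X14.73 Y13.41
M2 ; end

The solid is a regular 7-sided pyramid, base circumscribed radius ≈ 12.4 mm, apex at z ≈ 15 mm. Slicing at Δz = 3.00 mm — 5 equal slices spanning the solid's height, so layer i sits at z = i·h/5 — gives 4 non-empty perimeters. Each is a 7-segment closed polygon; G0 lifts to the layer z and rapids to the start vertex, then G1 traces the edges. The cross-section shrinks linearly with z (the slice at the apex is degenerate and omitted).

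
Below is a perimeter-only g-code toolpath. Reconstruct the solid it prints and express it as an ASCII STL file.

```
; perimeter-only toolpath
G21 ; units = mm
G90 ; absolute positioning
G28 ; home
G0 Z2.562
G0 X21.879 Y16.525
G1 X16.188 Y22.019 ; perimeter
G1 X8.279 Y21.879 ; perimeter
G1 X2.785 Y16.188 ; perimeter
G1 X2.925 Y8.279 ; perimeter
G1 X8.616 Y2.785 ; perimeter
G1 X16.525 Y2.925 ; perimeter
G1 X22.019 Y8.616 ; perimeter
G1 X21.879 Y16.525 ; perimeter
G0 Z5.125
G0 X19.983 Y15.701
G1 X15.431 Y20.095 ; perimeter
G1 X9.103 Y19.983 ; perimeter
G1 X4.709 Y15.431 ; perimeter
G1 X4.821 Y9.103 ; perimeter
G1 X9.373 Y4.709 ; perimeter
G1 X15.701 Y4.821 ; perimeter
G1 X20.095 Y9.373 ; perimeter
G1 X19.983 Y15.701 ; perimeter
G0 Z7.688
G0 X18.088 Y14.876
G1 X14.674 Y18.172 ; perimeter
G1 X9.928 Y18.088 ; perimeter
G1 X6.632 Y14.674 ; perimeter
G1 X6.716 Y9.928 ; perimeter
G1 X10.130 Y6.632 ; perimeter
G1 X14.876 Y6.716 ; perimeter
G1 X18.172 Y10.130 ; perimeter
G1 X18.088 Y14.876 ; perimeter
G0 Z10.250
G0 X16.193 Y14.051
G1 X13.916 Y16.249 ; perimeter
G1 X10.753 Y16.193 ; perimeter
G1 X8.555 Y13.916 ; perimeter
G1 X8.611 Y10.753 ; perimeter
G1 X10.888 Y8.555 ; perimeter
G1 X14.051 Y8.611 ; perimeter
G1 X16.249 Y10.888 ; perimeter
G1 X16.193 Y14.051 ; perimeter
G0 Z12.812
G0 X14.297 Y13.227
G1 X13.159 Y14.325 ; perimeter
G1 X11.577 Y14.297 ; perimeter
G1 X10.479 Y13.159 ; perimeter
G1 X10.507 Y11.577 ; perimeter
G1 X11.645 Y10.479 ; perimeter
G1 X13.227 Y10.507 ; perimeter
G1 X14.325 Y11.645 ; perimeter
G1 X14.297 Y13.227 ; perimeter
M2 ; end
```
solid part
  facet normal 0.0000 0.0000 -1.0000
    outer loop
      vertex 7.454 23.774 0.000
      vertex 16.945 23.942 0.000
      vertex 23.774 17.350 0.000
    endloop
  endfacet
  facet normal 0.0000 0.0000 -1.0000
    outer loop
      vertex 0.862 16.945 0.000
      vertex 7.454 23.774 0.000
      vertex 23.774 17.350 0.000
    endloop
  endfacet
  facet normal 0.0000 0.0000 -1.0000
    outer loop
      vertex 1.030 7.454 0.000
      vertex 0.862 16.945 0.000
      vertex 23.774 17.350 0.000
    endloop
  endfacet
  facet normal 0.0000 0.0000 -1.0000
    outer loop
      vertex 7.859 0.862 0.000
      vertex 1.030 7.454 0.000
      vertex 23.774 17.350 0.000
    endloop
  endfacet
  facet normal 0.0000 0.0000 -1.0000
    outer loop
      vertex 17.350 1.030 0.000
      vertex 7.859 0.862 0.000
      vertex 23.774 17.350 0.000
    endloop
  endfacet
  facet normal 0.0000 0.0000 -1.0000
    outer loop
      vertex 23.942 7.859 0.000
      vertex 17.350 1.030 0.000
      vertex 23.774 17.350 0.000
    endloop
  endfacet
  facet normal 0.5569 0.5769 0.5976
    outer loop
      vertex 23.774 17.350 0.000
      vertex 16.945 23.942 0.000
      vertex 12.402 12.402 15.375
    endloop
  endfacet
  facet normal -0.0142 0.8017 0.5975
    outer loop
      vertex 16.945 23.942 0.000
      vertex 7.454 23.774 0.000
      vertex 12.402 12.402 15.375
    endloop
  endfacet
  facet normal -0.5769 0.5569 0.5976
    outer loop
      vertex 7.454 23.774 0.000
      vertex 0.862 16.945 0.000
      vertex 12.402 12.402 15.375
    endloop
  endfacet
  facet normal -0.8017 -0.0142 0.5975
    outer loop
      vertex 0.862 16.945 0.000
      vertex 1.030 7.454 0.000
      vertex 12.402 12.402 15.375
    endloop
  endfacet
  facet normal -0.5569 -0.5769 0.5976
    outer loop
      vertex 1.030 7.454 0.000
      vertex 7.859 0.862 0.000
      vertex 12.402 12.402 15.375
    endloop
  endfacet
  facet normal 0.0142 -0.8017 0.5975
    outer loop
      vertex 7.859 0.862 0.000
      vertex 17.350 1.030 0.000
      vertex 12.402 12.402 15.375
    endloop
  endfacet
  facet normal 0.5769 -0.5569 0.5976
    outer loop
      vertex 17.350 1.030 0.000
      vertex 23.942 7.859 0.000
      vertex 12.402 12.402 15.375
    endloop
  endfacet
  facet normal 0.8017 0.0142 0.5975
    outer loop
      vertex 23.942 7.859 0.000
      vertex 23.774 17.350 0.000
      vertex 12.402 12.402 15.375
    endloop
  endfacet
endsolid part

The G0 Z moves step by Δz≈2.562 mm. The G1 loops shrink linearly with z, so the solid tapers from its base footprint up to z≈15.4. Closing with a flat bottom cap and the tapered top and triangulating gives 14 facets — a regular 8-sided pyramid, base circumscribed radius ≈ 12.4 mm, apex at z ≈ 15.4 mm.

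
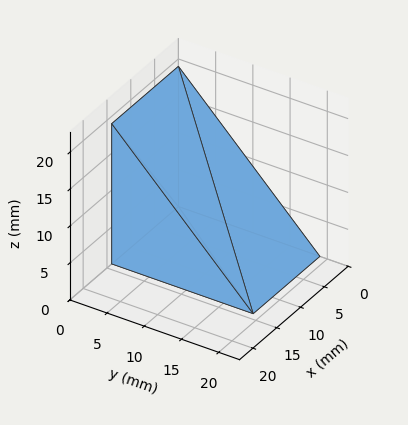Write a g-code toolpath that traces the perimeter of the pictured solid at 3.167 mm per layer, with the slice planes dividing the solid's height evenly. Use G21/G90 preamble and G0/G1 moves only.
Reading the render: the shape is a wedge (ramp): 14 × 19 mm base, rising to 19 mm along the y=0 edge and sloping linearly to z=0 at y=19 (dimensions read to the nearest mm from the axis ticks). For the g-code, the solid's height is divided into equal slices at the stated Δz and each level perimeter traced with G1 moves after a G0 lift.

; perimeter-only toolpath
G21 ; units = mm
G90 ; absolute positioning
G28 ; home
; layer 1
G0 Z3.167
G0 X0.000 Y0.000
G1 X14.000 Y0.000
G1 X14.000 Y15.833
G1 X0.000 Y15.833
G1 X0.000 Y0.000
; layer 2
G0 Z6.333
G0 X0.000 Y0.000
G1 X14.000 Y0.000
G1 X14.000 Y12.667
G1 X0.000 Y12.667
G1 X0.000 Y0.000
; layer 3
G0 Z9.500
G0 X0.000 Y0.000
G1 X14.000 Y0.000
G1 X14.000 Y9.500
G1 X0.000 Y9.500
G1 X0.000 Y0.000
; layer 4
G0 Z12.667
G0 X0.000 Y0.000
G1 X14.000 Y0.000
G1 X14.000 Y6.333
G1 X0.000 Y6.333
G1 X0.000 Y0.000
; layer 5
G0 Z15.833
G0 X0.000 Y0.000
G1 X14.000 Y0.000
G1 X14.000 Y3.167
G1 X0.000 Y3.167
G1 X0.000 Y0.000
M2 ; end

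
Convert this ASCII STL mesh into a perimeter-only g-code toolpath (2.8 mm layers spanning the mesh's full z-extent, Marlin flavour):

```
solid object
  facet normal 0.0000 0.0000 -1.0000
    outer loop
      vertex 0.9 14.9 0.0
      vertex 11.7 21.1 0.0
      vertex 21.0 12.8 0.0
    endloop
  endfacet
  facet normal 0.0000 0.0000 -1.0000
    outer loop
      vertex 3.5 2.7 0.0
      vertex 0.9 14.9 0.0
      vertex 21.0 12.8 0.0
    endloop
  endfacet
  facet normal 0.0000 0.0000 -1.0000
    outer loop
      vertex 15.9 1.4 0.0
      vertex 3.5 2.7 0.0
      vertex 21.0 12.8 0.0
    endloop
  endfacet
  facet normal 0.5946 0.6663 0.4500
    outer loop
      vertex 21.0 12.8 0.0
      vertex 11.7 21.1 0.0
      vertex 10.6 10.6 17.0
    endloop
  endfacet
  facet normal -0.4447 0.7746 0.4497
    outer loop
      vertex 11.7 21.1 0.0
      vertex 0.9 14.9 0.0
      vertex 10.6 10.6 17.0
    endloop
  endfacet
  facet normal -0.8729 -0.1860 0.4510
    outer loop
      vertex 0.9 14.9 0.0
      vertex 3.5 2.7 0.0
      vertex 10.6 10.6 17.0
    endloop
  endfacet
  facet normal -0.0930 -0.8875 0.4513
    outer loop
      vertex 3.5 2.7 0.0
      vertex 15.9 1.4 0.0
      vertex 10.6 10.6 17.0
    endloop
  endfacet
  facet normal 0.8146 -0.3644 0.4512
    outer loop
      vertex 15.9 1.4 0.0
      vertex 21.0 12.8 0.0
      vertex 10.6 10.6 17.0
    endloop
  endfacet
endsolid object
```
; perimeter-only toolpath
G21 ; units = mm
G90 ; absolute positioning
G28 ; home
; layer 1
G0 Z2.8
G0 X19.3 Y12.4
G1 X11.5 Y19.4
G1 X2.5 Y14.2
G1 X4.7 Y4.0
G1 X15.0 Y2.9
G1 X19.3 Y12.4
; layer 2
G0 Z5.7
G0 X17.5 Y12.1
G1 X11.3 Y17.6
G1 X4.1 Y13.5
G1 X5.9 Y5.3
G1 X14.1 Y4.5
G1 X17.5 Y12.1
; layer 3
G0 Z8.5
G0 X15.8 Y11.7
G1 X11.1 Y15.9
G1 X5.8 Y12.8
G1 X7.0 Y6.7
G1 X13.2 Y6.0
G1 X15.8 Y11.7
; layer 4
G0 Z11.3
G0 X14.1 Y11.3
G1 X11.0 Y14.1
G1 X7.4 Y12.0
G1 X8.2 Y8.0
G1 X12.4 Y7.5
G1 X14.1 Y11.3
; layer 5
G0 Z14.2
G0 X12.3 Y11.0
G1 X10.8 Y12.3
G1 X9.0 Y11.3
G1 X9.4 Y9.3
G1 X11.5 Y9.1
G1 X12.3 Y11.0
M2 ; end

The solid is a regular 5-sided pyramid, base circumscribed radius ≈ 10.6 mm, apex at z ≈ 17 mm. Slicing at Δz = 2.8 mm — 6 equal slices spanning the solid's height, so layer i sits at z = i·h/6 — gives 5 non-empty perimeters. Each is a 5-segment closed polygon; G0 lifts to the layer z and rapids to the start vertex, then G1 traces the edges. The cross-section shrinks linearly with z (the slice at the apex is degenerate and omitted).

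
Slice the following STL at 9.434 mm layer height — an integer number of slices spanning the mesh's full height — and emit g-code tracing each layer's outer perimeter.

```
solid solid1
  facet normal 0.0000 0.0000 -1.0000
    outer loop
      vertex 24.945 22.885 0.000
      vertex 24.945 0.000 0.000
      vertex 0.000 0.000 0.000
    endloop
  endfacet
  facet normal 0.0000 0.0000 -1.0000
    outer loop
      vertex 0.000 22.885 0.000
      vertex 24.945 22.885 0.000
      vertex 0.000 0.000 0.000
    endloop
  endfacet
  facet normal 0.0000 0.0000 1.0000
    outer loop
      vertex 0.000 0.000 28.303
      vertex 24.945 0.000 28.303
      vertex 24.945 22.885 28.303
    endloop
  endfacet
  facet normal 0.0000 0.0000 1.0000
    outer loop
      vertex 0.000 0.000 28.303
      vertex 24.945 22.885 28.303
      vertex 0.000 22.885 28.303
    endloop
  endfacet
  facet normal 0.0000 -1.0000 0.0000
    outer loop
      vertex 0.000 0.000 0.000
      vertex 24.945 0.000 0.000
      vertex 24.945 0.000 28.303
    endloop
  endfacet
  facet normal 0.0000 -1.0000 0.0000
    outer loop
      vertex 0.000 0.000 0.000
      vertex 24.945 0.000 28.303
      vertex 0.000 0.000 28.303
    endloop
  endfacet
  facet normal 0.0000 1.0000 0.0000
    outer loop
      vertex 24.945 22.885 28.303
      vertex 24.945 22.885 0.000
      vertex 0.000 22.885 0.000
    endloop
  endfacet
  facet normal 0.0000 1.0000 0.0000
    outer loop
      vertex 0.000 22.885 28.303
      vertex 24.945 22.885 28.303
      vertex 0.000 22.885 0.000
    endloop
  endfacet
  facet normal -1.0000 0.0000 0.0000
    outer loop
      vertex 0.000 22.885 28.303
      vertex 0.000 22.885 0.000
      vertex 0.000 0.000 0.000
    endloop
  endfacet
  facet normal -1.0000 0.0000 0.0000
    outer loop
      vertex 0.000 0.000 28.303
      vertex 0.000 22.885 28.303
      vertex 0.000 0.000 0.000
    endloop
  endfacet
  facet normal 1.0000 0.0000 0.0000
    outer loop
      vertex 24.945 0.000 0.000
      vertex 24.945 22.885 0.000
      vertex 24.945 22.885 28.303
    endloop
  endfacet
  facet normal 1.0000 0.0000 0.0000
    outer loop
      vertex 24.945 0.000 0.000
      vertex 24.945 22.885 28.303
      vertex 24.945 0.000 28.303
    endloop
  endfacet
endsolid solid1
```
; perimeter-only toolpath
G21 ; units = mm
G90 ; absolute positioning
G28 ; home
; layer 1
G0 Z9.434
G0 X0.000 Y0.000
G1 X24.945 Y0.000
G1 X24.945 Y22.885
G1 X0.000 Y22.885
G1 X0.000 Y0.000
; layer 2
G0 Z18.869
G0 X0.000 Y0.000
G1 X24.945 Y0.000
G1 X24.945 Y22.885
G1 X0.000 Y22.885
G1 X0.000 Y0.000
; layer 3
G0 Z28.303
G0 X0.000 Y0.000
G1 X24.945 Y0.000
G1 X24.945 Y22.885
G1 X0.000 Y22.885
G1 X0.000 Y0.000
M2 ; end

The solid is a rectangular box, roughly 24.9 × 22.9 mm footprint and 28.3 mm tall. Slicing at Δz = 9.434 mm — 3 equal slices spanning the solid's height, so layer i sits at z = i·h/3 — gives 3 non-empty perimeters. Each is a 4-segment closed polygon; G0 lifts to the layer z and rapids to the start vertex, then G1 traces the edges.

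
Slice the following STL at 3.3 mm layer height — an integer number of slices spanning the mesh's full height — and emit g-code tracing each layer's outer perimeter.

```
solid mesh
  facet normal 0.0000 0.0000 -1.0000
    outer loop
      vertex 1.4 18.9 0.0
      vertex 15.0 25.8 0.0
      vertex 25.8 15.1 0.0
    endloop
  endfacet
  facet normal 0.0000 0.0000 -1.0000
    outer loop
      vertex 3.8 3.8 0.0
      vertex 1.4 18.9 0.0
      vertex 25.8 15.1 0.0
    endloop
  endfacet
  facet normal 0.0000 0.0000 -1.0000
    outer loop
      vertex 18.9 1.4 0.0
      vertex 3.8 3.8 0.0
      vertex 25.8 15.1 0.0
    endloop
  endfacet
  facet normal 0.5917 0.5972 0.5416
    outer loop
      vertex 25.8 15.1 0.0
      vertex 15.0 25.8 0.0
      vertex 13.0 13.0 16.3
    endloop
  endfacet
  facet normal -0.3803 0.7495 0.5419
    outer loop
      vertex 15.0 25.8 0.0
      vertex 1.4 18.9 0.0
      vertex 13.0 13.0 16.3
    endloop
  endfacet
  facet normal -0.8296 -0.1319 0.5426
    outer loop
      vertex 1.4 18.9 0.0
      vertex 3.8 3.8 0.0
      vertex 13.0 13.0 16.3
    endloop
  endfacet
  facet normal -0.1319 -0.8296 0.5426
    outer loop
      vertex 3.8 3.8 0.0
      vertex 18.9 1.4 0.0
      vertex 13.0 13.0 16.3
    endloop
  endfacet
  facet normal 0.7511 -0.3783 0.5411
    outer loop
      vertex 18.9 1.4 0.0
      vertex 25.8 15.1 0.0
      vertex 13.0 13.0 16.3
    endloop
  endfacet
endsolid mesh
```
; perimeter-only toolpath
G21 ; units = mm
G90 ; absolute positioning
G28 ; home
; layer 1
G0 Z3.3
G0 X23.2 Y14.7
G1 X14.6 Y23.2
G1 X3.7 Y17.7
G1 X5.6 Y5.6
G1 X17.7 Y3.7
G1 X23.2 Y14.7
; layer 2
G0 Z6.5
G0 X20.7 Y14.3
G1 X14.2 Y20.7
G1 X6.0 Y16.5
G1 X7.5 Y7.5
G1 X16.5 Y6.0
G1 X20.7 Y14.3
; layer 3
G0 Z9.8
G0 X18.1 Y13.8
G1 X13.8 Y18.1
G1 X8.4 Y15.4
G1 X9.3 Y9.3
G1 X15.4 Y8.4
G1 X18.1 Y13.8
; layer 4
G0 Z13.0
G0 X15.6 Y13.4
G1 X13.4 Y15.6
G1 X10.7 Y14.2
G1 X11.2 Y11.2
G1 X14.2 Y10.7
G1 X15.6 Y13.4
M2 ; end

The solid is a regular 5-sided pyramid, base circumscribed radius ≈ 13 mm, apex at z ≈ 16.3 mm. Slicing at Δz = 3.3 mm — 5 equal slices spanning the solid's height, so layer i sits at z = i·h/5 — gives 4 non-empty perimeters. Each is a 5-segment closed polygon; G0 lifts to the layer z and rapids to the start vertex, then G1 traces the edges. The cross-section shrinks linearly with z (the slice at the apex is degenerate and omitted).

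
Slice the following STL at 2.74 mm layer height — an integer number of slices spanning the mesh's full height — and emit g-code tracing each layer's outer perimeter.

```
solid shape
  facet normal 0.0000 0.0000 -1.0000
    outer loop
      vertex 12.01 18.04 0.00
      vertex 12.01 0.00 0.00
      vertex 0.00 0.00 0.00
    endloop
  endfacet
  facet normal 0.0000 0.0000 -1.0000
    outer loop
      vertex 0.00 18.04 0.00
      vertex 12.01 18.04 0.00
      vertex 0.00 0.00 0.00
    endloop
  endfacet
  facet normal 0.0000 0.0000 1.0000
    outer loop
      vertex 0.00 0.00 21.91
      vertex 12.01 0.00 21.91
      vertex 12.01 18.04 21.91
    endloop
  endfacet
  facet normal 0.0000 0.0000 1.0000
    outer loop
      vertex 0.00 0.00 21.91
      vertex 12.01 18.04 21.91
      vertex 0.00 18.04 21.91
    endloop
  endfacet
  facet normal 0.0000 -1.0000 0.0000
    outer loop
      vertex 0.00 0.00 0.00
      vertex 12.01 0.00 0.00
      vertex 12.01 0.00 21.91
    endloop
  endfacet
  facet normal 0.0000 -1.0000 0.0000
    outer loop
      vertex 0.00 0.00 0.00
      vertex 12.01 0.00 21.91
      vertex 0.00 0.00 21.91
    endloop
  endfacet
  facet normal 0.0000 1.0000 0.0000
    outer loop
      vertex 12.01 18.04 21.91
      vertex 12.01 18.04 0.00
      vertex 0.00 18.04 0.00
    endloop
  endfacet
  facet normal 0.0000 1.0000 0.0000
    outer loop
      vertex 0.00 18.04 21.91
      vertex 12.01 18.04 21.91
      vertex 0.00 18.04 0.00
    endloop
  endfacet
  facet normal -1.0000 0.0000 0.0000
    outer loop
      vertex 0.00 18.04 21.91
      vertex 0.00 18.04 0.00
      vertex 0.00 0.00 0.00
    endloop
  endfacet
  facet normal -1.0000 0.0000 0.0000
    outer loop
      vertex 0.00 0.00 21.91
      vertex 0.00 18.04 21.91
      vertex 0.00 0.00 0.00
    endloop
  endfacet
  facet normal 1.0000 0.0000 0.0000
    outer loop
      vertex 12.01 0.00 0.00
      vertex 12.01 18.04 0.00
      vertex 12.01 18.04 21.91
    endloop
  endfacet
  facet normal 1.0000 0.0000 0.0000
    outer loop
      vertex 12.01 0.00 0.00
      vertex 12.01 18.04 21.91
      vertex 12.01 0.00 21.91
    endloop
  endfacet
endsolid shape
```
; perimeter-only toolpath
G21 ; units = mm
G90 ; absolute positioning
G28 ; home
; layer 1
G0 Z2.74
G0 X0.00 Y0.00
G1 X12.01 Y0.00
G1 X12.01 Y18.04
G1 X0.00 Y18.04
G1 X0.00 Y0.00
; layer 2
G0 Z5.48
G0 X0.00 Y0.00
G1 X12.01 Y0.00
G1 X12.01 Y18.04
G1 X0.00 Y18.04
G1 X0.00 Y0.00
; layer 3
G0 Z8.22
G0 X0.00 Y0.00
G1 X12.01 Y0.00
G1 X12.01 Y18.04
G1 X0.00 Y18.04
G1 X0.00 Y0.00
; layer 4
G0 Z10.96
G0 X0.00 Y0.00
G1 X12.01 Y0.00
G1 X12.01 Y18.04
G1 X0.00 Y18.04
G1 X0.00 Y0.00
; layer 5
G0 Z13.69
G0 X0.00 Y0.00
G1 X12.01 Y0.00
G1 X12.01 Y18.04
G1 X0.00 Y18.04
G1 X0.00 Y0.00
; layer 6
G0 Z16.43
G0 X0.00 Y0.00
G1 X12.01 Y0.00
G1 X12.01 Y18.04
G1 X0.00 Y18.04
G1 X0.00 Y0.00
; layer 7
G0 Z19.17
G0 X0.00 Y0.00
G1 X12.01 Y0.00
G1 X12.01 Y18.04
G1 X0.00 Y18.04
G1 X0.00 Y0.00
; layer 8
G0 Z21.91
G0 X0.00 Y0.00
G1 X12.01 Y0.00
G1 X12.01 Y18.04
G1 X0.00 Y18.04
G1 X0.00 Y0.00
M2 ; end

The solid is a rectangular box, roughly 12 × 18 mm footprint and 21.9 mm tall. Slicing at Δz = 2.74 mm — 8 equal slices spanning the solid's height, so layer i sits at z = i·h/8 — gives 8 non-empty perimeters. Each is a 4-segment closed polygon; G0 lifts to the layer z and rapids to the start vertex, then G1 traces the edges.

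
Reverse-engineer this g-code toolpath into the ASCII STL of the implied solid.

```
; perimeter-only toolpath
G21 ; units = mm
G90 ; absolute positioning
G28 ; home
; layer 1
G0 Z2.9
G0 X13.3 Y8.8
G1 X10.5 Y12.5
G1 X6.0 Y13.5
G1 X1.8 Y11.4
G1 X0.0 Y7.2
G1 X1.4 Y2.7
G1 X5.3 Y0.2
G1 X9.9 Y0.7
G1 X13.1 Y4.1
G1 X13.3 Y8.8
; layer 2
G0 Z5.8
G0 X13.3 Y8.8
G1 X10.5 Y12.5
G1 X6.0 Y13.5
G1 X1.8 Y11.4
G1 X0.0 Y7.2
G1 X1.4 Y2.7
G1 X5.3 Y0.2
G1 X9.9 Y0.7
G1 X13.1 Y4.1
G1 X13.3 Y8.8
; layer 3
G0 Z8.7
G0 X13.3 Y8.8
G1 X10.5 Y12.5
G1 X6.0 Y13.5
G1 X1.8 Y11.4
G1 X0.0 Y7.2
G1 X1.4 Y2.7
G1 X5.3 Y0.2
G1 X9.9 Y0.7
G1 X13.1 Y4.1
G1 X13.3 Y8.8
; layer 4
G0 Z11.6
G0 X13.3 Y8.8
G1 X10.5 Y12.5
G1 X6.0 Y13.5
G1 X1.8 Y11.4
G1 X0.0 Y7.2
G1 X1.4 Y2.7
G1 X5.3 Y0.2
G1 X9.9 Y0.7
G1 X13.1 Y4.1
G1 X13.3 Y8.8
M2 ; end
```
solid part
  facet normal 0.0000 0.0000 -1.0000
    outer loop
      vertex 6.0 13.5 0.0
      vertex 10.5 12.5 0.0
      vertex 13.3 8.8 0.0
    endloop
  endfacet
  facet normal 0.0000 0.0000 -1.0000
    outer loop
      vertex 1.8 11.4 0.0
      vertex 6.0 13.5 0.0
      vertex 13.3 8.8 0.0
    endloop
  endfacet
  facet normal 0.0000 0.0000 -1.0000
    outer loop
      vertex 0.0 7.2 0.0
      vertex 1.8 11.4 0.0
      vertex 13.3 8.8 0.0
    endloop
  endfacet
  facet normal 0.0000 0.0000 -1.0000
    outer loop
      vertex 1.4 2.7 0.0
      vertex 0.0 7.2 0.0
      vertex 13.3 8.8 0.0
    endloop
  endfacet
  facet normal 0.0000 0.0000 -1.0000
    outer loop
      vertex 5.3 0.2 0.0
      vertex 1.4 2.7 0.0
      vertex 13.3 8.8 0.0
    endloop
  endfacet
  facet normal 0.0000 0.0000 -1.0000
    outer loop
      vertex 9.9 0.7 0.0
      vertex 5.3 0.2 0.0
      vertex 13.3 8.8 0.0
    endloop
  endfacet
  facet normal 0.0000 0.0000 -1.0000
    outer loop
      vertex 13.1 4.1 0.0
      vertex 9.9 0.7 0.0
      vertex 13.3 8.8 0.0
    endloop
  endfacet
  facet normal 0.0000 0.0000 1.0000
    outer loop
      vertex 13.3 8.8 11.6
      vertex 10.5 12.5 11.6
      vertex 6.0 13.5 11.6
    endloop
  endfacet
  facet normal 0.0000 0.0000 1.0000
    outer loop
      vertex 13.3 8.8 11.6
      vertex 6.0 13.5 11.6
      vertex 1.8 11.4 11.6
    endloop
  endfacet
  facet normal 0.0000 0.0000 1.0000
    outer loop
      vertex 13.3 8.8 11.6
      vertex 1.8 11.4 11.6
      vertex 0.0 7.2 11.6
    endloop
  endfacet
  facet normal 0.0000 0.0000 1.0000
    outer loop
      vertex 13.3 8.8 11.6
      vertex 0.0 7.2 11.6
      vertex 1.4 2.7 11.6
    endloop
  endfacet
  facet normal 0.0000 0.0000 1.0000
    outer loop
      vertex 13.3 8.8 11.6
      vertex 1.4 2.7 11.6
      vertex 5.3 0.2 11.6
    endloop
  endfacet
  facet normal 0.0000 0.0000 1.0000
    outer loop
      vertex 13.3 8.8 11.6
      vertex 5.3 0.2 11.6
      vertex 9.9 0.7 11.6
    endloop
  endfacet
  facet normal 0.0000 0.0000 1.0000
    outer loop
      vertex 13.3 8.8 11.6
      vertex 9.9 0.7 11.6
      vertex 13.1 4.1 11.6
    endloop
  endfacet
  facet normal 0.7974 0.6034 0.0000
    outer loop
      vertex 13.3 8.8 0.0
      vertex 10.5 12.5 0.0
      vertex 10.5 12.5 11.6
    endloop
  endfacet
  facet normal 0.7974 0.6034 0.0000
    outer loop
      vertex 13.3 8.8 0.0
      vertex 10.5 12.5 11.6
      vertex 13.3 8.8 11.6
    endloop
  endfacet
  facet normal 0.2169 0.9762 0.0000
    outer loop
      vertex 10.5 12.5 0.0
      vertex 6.0 13.5 0.0
      vertex 6.0 13.5 11.6
    endloop
  endfacet
  facet normal 0.2169 0.9762 0.0000
    outer loop
      vertex 10.5 12.5 0.0
      vertex 6.0 13.5 11.6
      vertex 10.5 12.5 11.6
    endloop
  endfacet
  facet normal -0.4472 0.8944 0.0000
    outer loop
      vertex 6.0 13.5 0.0
      vertex 1.8 11.4 0.0
      vertex 1.8 11.4 11.6
    endloop
  endfacet
  facet normal -0.4472 0.8944 0.0000
    outer loop
      vertex 6.0 13.5 0.0
      vertex 1.8 11.4 11.6
      vertex 6.0 13.5 11.6
    endloop
  endfacet
  facet normal -0.9191 0.3939 0.0000
    outer loop
      vertex 1.8 11.4 0.0
      vertex 0.0 7.2 0.0
      vertex 0.0 7.2 11.6
    endloop
  endfacet
  facet normal -0.9191 0.3939 0.0000
    outer loop
      vertex 1.8 11.4 0.0
      vertex 0.0 7.2 11.6
      vertex 1.8 11.4 11.6
    endloop
  endfacet
  facet normal -0.9549 -0.2971 0.0000
    outer loop
      vertex 0.0 7.2 0.0
      vertex 1.4 2.7 0.0
      vertex 1.4 2.7 11.6
    endloop
  endfacet
  facet normal -0.9549 -0.2971 0.0000
    outer loop
      vertex 0.0 7.2 0.0
      vertex 1.4 2.7 11.6
      vertex 0.0 7.2 11.6
    endloop
  endfacet
  facet normal -0.5397 -0.8419 0.0000
    outer loop
      vertex 1.4 2.7 0.0
      vertex 5.3 0.2 0.0
      vertex 5.3 0.2 11.6
    endloop
  endfacet
  facet normal -0.5397 -0.8419 0.0000
    outer loop
      vertex 1.4 2.7 0.0
      vertex 5.3 0.2 11.6
      vertex 1.4 2.7 11.6
    endloop
  endfacet
  facet normal 0.1081 -0.9941 0.0000
    outer loop
      vertex 5.3 0.2 0.0
      vertex 9.9 0.7 0.0
      vertex 9.9 0.7 11.6
    endloop
  endfacet
  facet normal 0.1081 -0.9941 0.0000
    outer loop
      vertex 5.3 0.2 0.0
      vertex 9.9 0.7 11.6
      vertex 5.3 0.2 11.6
    endloop
  endfacet
  facet normal 0.7282 -0.6854 0.0000
    outer loop
      vertex 9.9 0.7 0.0
      vertex 13.1 4.1 0.0
      vertex 13.1 4.1 11.6
    endloop
  endfacet
  facet normal 0.7282 -0.6854 0.0000
    outer loop
      vertex 9.9 0.7 0.0
      vertex 13.1 4.1 11.6
      vertex 9.9 0.7 11.6
    endloop
  endfacet
  facet normal 0.9991 -0.0425 0.0000
    outer loop
      vertex 13.1 4.1 0.0
      vertex 13.3 8.8 0.0
      vertex 13.3 8.8 11.6
    endloop
  endfacet
  facet normal 0.9991 -0.0425 0.0000
    outer loop
      vertex 13.1 4.1 0.0
      vertex 13.3 8.8 11.6
      vertex 13.1 4.1 11.6
    endloop
  endfacet
endsolid part

The G0 Z moves step by Δz≈2.9 mm. Every layer's G1 loop is the same polygon, so the solid is a straight extrusion of it from z=0 to z≈11.6. Closing with flat bottom and top caps and triangulating gives 32 facets — a regular 9-sided prism (a cylinder approximated with 9 flat sides), circumscribed radius ≈ 6.8 mm, height ≈ 11.6 mm.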